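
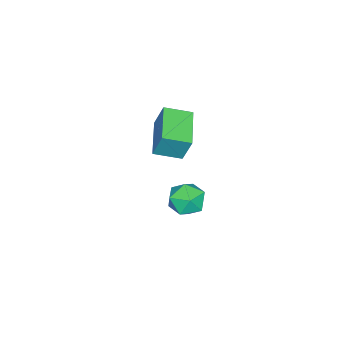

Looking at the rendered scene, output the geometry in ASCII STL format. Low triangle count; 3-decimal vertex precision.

solid 
facet normal -0.493 0.822 -0.286
outer loop
vertex -1.384 1.058 2.481
vertex -0.089 1.725 2.166
vertex -1.433 0.674 1.462
endloop
endfacet
facet normal -0.869 -0.447 0.210
outer loop
vertex -0.931 -0.165 1.754
vertex -1.384 1.058 2.481
vertex -1.433 0.674 1.462
endloop
endfacet
facet normal -0.492 0.822 -0.287
outer loop
vertex -1.433 0.674 1.462
vertex -0.089 1.725 2.166
vertex -0.138 1.34 1.148
endloop
endfacet
facet normal -0.045 -0.352 -0.935
outer loop
vertex -0.138 1.34 1.148
vertex -0.931 -0.165 1.754
vertex -1.433 0.674 1.462
endloop
endfacet
facet normal 0.046 0.353 0.935
outer loop
vertex -1.384 1.058 2.481
vertex 0.413 0.886 2.458
vertex -0.089 1.725 2.166
endloop
endfacet
facet normal -0.869 -0.447 0.211
outer loop
vertex -0.882 0.22 2.772
vertex -1.384 1.058 2.481
vertex -0.931 -0.165 1.754
endloop
endfacet
facet normal 0.046 0.352 0.935
outer loop
vertex -0.882 0.22 2.772
vertex 0.413 0.886 2.458
vertex -1.384 1.058 2.481
endloop
endfacet
facet normal 0.869 0.447 -0.211
outer loop
vertex -0.089 1.725 2.166
vertex 0.413 0.886 2.458
vertex -0.138 1.34 1.148
endloop
endfacet
facet normal -0.046 -0.352 -0.935
outer loop
vertex 0.364 0.502 1.439
vertex -0.931 -0.165 1.754
vertex -0.138 1.34 1.148
endloop
endfacet
facet normal 0.869 0.448 -0.210
outer loop
vertex -0.138 1.34 1.148
vertex 0.413 0.886 2.458
vertex 0.364 0.502 1.439
endloop
endfacet
facet normal 0.493 -0.821 0.287
outer loop
vertex 0.364 0.502 1.439
vertex -0.882 0.22 2.772
vertex -0.931 -0.165 1.754
endloop
endfacet
facet normal 0.492 -0.822 0.286
outer loop
vertex 0.413 0.886 2.458
vertex -0.882 0.22 2.772
vertex 0.364 0.502 1.439
endloop
endfacet
facet normal 0.166 0.917 0.361
outer loop
vertex -1.019 1.603 -2.299
vertex -1.486 1.46 -1.721
vertex -0.749 1.302 -1.659
endloop
endfacet
facet normal 0.737 0.676 0.007
outer loop
vertex -1.019 1.603 -2.299
vertex -0.749 1.302 -1.659
vertex -0.508 1.046 -2.33
endloop
endfacet
facet normal 0.534 0.527 -0.661
outer loop
vertex -1.019 1.603 -2.299
vertex -0.508 1.046 -2.33
vertex -1.097 1.046 -2.806
endloop
endfacet
facet normal -0.162 0.677 -0.718
outer loop
vertex -1.019 1.603 -2.299
vertex -1.097 1.046 -2.806
vertex -1.701 1.302 -2.429
endloop
endfacet
facet normal -0.388 0.917 -0.087
outer loop
vertex -1.019 1.603 -2.299
vertex -1.701 1.302 -2.429
vertex -1.486 1.46 -1.721
endloop
endfacet
facet normal 0.947 0.067 0.314
outer loop
vertex -0.508 1.046 -2.33
vertex -0.749 1.302 -1.659
vertex -0.659 0.558 -1.771
endloop
endfacet
facet normal 0.023 0.458 0.889
outer loop
vertex -0.749 1.302 -1.659
vertex -1.486 1.46 -1.721
vertex -1.263 0.814 -1.394
endloop
endfacet
facet normal -0.874 0.458 0.163
outer loop
vertex -1.486 1.46 -1.721
vertex -1.701 1.302 -2.429
vertex -1.852 0.814 -1.87
endloop
endfacet
facet normal -0.507 0.068 -0.859
outer loop
vertex -1.701 1.302 -2.429
vertex -1.097 1.046 -2.806
vertex -1.611 0.558 -2.541
endloop
endfacet
facet normal 0.619 -0.174 -0.766
outer loop
vertex -1.097 1.046 -2.806
vertex -0.508 1.046 -2.33
vertex -0.874 0.4 -2.479
endloop
endfacet
facet normal 0.162 -0.677 0.718
outer loop
vertex -1.341 0.257 -1.901
vertex -0.659 0.558 -1.771
vertex -1.263 0.814 -1.394
endloop
endfacet
facet normal -0.534 -0.527 0.661
outer loop
vertex -1.341 0.257 -1.901
vertex -1.263 0.814 -1.394
vertex -1.852 0.814 -1.87
endloop
endfacet
facet normal -0.737 -0.676 -0.007
outer loop
vertex -1.341 0.257 -1.901
vertex -1.852 0.814 -1.87
vertex -1.611 0.558 -2.541
endloop
endfacet
facet normal -0.166 -0.917 -0.361
outer loop
vertex -1.341 0.257 -1.901
vertex -1.611 0.558 -2.541
vertex -0.874 0.4 -2.479
endloop
endfacet
facet normal 0.388 -0.917 0.087
outer loop
vertex -1.341 0.257 -1.901
vertex -0.874 0.4 -2.479
vertex -0.659 0.558 -1.771
endloop
endfacet
facet normal 0.507 -0.068 0.859
outer loop
vertex -1.263 0.814 -1.394
vertex -0.659 0.558 -1.771
vertex -0.749 1.302 -1.659
endloop
endfacet
facet normal -0.619 0.174 0.766
outer loop
vertex -1.852 0.814 -1.87
vertex -1.263 0.814 -1.394
vertex -1.486 1.46 -1.721
endloop
endfacet
facet normal -0.947 -0.067 -0.314
outer loop
vertex -1.611 0.558 -2.541
vertex -1.852 0.814 -1.87
vertex -1.701 1.302 -2.429
endloop
endfacet
facet normal -0.023 -0.458 -0.889
outer loop
vertex -0.874 0.4 -2.479
vertex -1.611 0.558 -2.541
vertex -1.097 1.046 -2.806
endloop
endfacet
facet normal 0.874 -0.458 -0.163
outer loop
vertex -0.659 0.558 -1.771
vertex -0.874 0.4 -2.479
vertex -0.508 1.046 -2.33
endloop
endfacet

endsolid


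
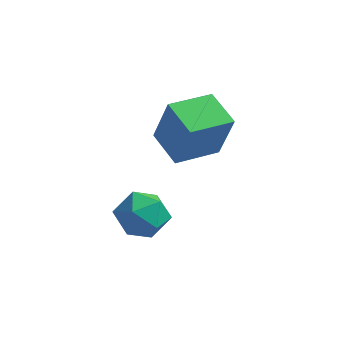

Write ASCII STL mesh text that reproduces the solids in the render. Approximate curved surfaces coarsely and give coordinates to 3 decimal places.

solid 
facet normal -0.594 -0.798 0.106
outer loop
vertex 3.928 -0.15 3.502
vertex 2.98 0.606 3.879
vertex 3.422 0.014 1.898
endloop
endfacet
facet normal 0.747 -0.595 -0.296
outer loop
vertex 4.3 1.194 1.741
vertex 3.928 -0.15 3.502
vertex 3.422 0.014 1.898
endloop
endfacet
facet normal -0.593 -0.798 0.106
outer loop
vertex 3.422 0.014 1.898
vertex 2.98 0.606 3.879
vertex 2.473 0.77 2.275
endloop
endfacet
facet normal -0.300 0.097 -0.949
outer loop
vertex 2.473 0.77 2.275
vertex 4.3 1.194 1.741
vertex 3.422 0.014 1.898
endloop
endfacet
facet normal 0.300 -0.097 0.949
outer loop
vertex 3.928 -0.15 3.502
vertex 3.858 1.786 3.722
vertex 2.98 0.606 3.879
endloop
endfacet
facet normal 0.746 -0.596 -0.297
outer loop
vertex 4.807 1.03 3.345
vertex 3.928 -0.15 3.502
vertex 4.3 1.194 1.741
endloop
endfacet
facet normal 0.300 -0.097 0.949
outer loop
vertex 4.807 1.03 3.345
vertex 3.858 1.786 3.722
vertex 3.928 -0.15 3.502
endloop
endfacet
facet normal -0.747 0.595 0.297
outer loop
vertex 2.98 0.606 3.879
vertex 3.858 1.786 3.722
vertex 2.473 0.77 2.275
endloop
endfacet
facet normal -0.300 0.097 -0.949
outer loop
vertex 3.352 1.95 2.118
vertex 4.3 1.194 1.741
vertex 2.473 0.77 2.275
endloop
endfacet
facet normal -0.747 0.596 0.296
outer loop
vertex 2.473 0.77 2.275
vertex 3.858 1.786 3.722
vertex 3.352 1.95 2.118
endloop
endfacet
facet normal 0.594 0.798 -0.106
outer loop
vertex 3.352 1.95 2.118
vertex 4.807 1.03 3.345
vertex 4.3 1.194 1.741
endloop
endfacet
facet normal 0.594 0.798 -0.106
outer loop
vertex 3.858 1.786 3.722
vertex 4.807 1.03 3.345
vertex 3.352 1.95 2.118
endloop
endfacet
facet normal -0.885 0.215 0.413
outer loop
vertex 2.015 -0.081 -0.159
vertex 1.899 -0.944 0.041
vertex 2.303 -0.4 0.624
endloop
endfacet
facet normal -0.436 0.766 0.472
outer loop
vertex 2.015 -0.081 -0.159
vertex 2.303 -0.4 0.624
vertex 2.809 0.173 0.162
endloop
endfacet
facet normal -0.231 0.955 -0.184
outer loop
vertex 2.015 -0.081 -0.159
vertex 2.809 0.173 0.162
vertex 2.719 -0.016 -0.706
endloop
endfacet
facet normal -0.553 0.521 -0.650
outer loop
vertex 2.015 -0.081 -0.159
vertex 2.719 -0.016 -0.706
vertex 2.156 -0.707 -0.781
endloop
endfacet
facet normal -0.958 0.064 -0.281
outer loop
vertex 2.015 -0.081 -0.159
vertex 2.156 -0.707 -0.781
vertex 1.899 -0.944 0.041
endloop
endfacet
facet normal 0.141 0.543 0.828
outer loop
vertex 2.809 0.173 0.162
vertex 2.303 -0.4 0.624
vertex 3.184 -0.533 0.561
endloop
endfacet
facet normal -0.586 -0.349 0.731
outer loop
vertex 2.303 -0.4 0.624
vertex 1.899 -0.944 0.041
vertex 2.621 -1.224 0.486
endloop
endfacet
facet normal -0.703 -0.594 -0.391
outer loop
vertex 1.899 -0.944 0.041
vertex 2.156 -0.707 -0.781
vertex 2.531 -1.413 -0.382
endloop
endfacet
facet normal -0.048 0.147 -0.988
outer loop
vertex 2.156 -0.707 -0.781
vertex 2.719 -0.016 -0.706
vertex 3.037 -0.84 -0.844
endloop
endfacet
facet normal 0.474 0.849 -0.234
outer loop
vertex 2.719 -0.016 -0.706
vertex 2.809 0.173 0.162
vertex 3.441 -0.296 -0.261
endloop
endfacet
facet normal 0.553 -0.521 0.650
outer loop
vertex 3.325 -1.159 -0.061
vertex 3.184 -0.533 0.561
vertex 2.621 -1.224 0.486
endloop
endfacet
facet normal 0.231 -0.955 0.184
outer loop
vertex 3.325 -1.159 -0.061
vertex 2.621 -1.224 0.486
vertex 2.531 -1.413 -0.382
endloop
endfacet
facet normal 0.436 -0.766 -0.472
outer loop
vertex 3.325 -1.159 -0.061
vertex 2.531 -1.413 -0.382
vertex 3.037 -0.84 -0.844
endloop
endfacet
facet normal 0.885 -0.215 -0.413
outer loop
vertex 3.325 -1.159 -0.061
vertex 3.037 -0.84 -0.844
vertex 3.441 -0.296 -0.261
endloop
endfacet
facet normal 0.958 -0.064 0.281
outer loop
vertex 3.325 -1.159 -0.061
vertex 3.441 -0.296 -0.261
vertex 3.184 -0.533 0.561
endloop
endfacet
facet normal 0.048 -0.147 0.988
outer loop
vertex 2.621 -1.224 0.486
vertex 3.184 -0.533 0.561
vertex 2.303 -0.4 0.624
endloop
endfacet
facet normal -0.474 -0.849 0.234
outer loop
vertex 2.531 -1.413 -0.382
vertex 2.621 -1.224 0.486
vertex 1.899 -0.944 0.041
endloop
endfacet
facet normal -0.141 -0.543 -0.828
outer loop
vertex 3.037 -0.84 -0.844
vertex 2.531 -1.413 -0.382
vertex 2.156 -0.707 -0.781
endloop
endfacet
facet normal 0.586 0.349 -0.731
outer loop
vertex 3.441 -0.296 -0.261
vertex 3.037 -0.84 -0.844
vertex 2.719 -0.016 -0.706
endloop
endfacet
facet normal 0.703 0.594 0.391
outer loop
vertex 3.184 -0.533 0.561
vertex 3.441 -0.296 -0.261
vertex 2.809 0.173 0.162
endloop
endfacet

endsolid


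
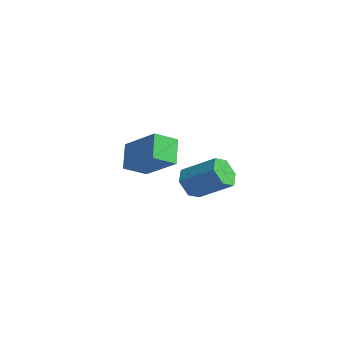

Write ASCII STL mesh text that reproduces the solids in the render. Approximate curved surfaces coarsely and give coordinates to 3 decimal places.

solid 
facet normal -0.561 0.511 0.651
outer loop
vertex -3.64 0.232 -0.588
vertex -1.971 0.5 0.641
vertex -3.378 1.261 -1.169
endloop
endfacet
facet normal -0.799 -0.128 -0.588
outer loop
vertex -2.609 0.56 -2.061
vertex -3.64 0.232 -0.588
vertex -3.378 1.261 -1.169
endloop
endfacet
facet normal -0.561 0.511 0.651
outer loop
vertex -3.378 1.261 -1.169
vertex -1.971 0.5 0.641
vertex -1.708 1.528 0.06
endloop
endfacet
facet normal 0.218 0.850 -0.480
outer loop
vertex -1.708 1.528 0.06
vertex -2.609 0.56 -2.061
vertex -3.378 1.261 -1.169
endloop
endfacet
facet normal -0.217 -0.850 0.480
outer loop
vertex -3.64 0.232 -0.588
vertex -1.202 -0.201 -0.251
vertex -1.971 0.5 0.641
endloop
endfacet
facet normal -0.799 -0.128 -0.588
outer loop
vertex -2.872 -0.468 -1.48
vertex -3.64 0.232 -0.588
vertex -2.609 0.56 -2.061
endloop
endfacet
facet normal -0.217 -0.850 0.480
outer loop
vertex -2.872 -0.468 -1.48
vertex -1.202 -0.201 -0.251
vertex -3.64 0.232 -0.588
endloop
endfacet
facet normal 0.799 0.128 0.588
outer loop
vertex -1.971 0.5 0.641
vertex -1.202 -0.201 -0.251
vertex -1.708 1.528 0.06
endloop
endfacet
facet normal 0.217 0.850 -0.480
outer loop
vertex -0.94 0.828 -0.832
vertex -2.609 0.56 -2.061
vertex -1.708 1.528 0.06
endloop
endfacet
facet normal 0.799 0.128 0.587
outer loop
vertex -1.708 1.528 0.06
vertex -1.202 -0.201 -0.251
vertex -0.94 0.828 -0.832
endloop
endfacet
facet normal 0.561 -0.511 -0.651
outer loop
vertex -0.94 0.828 -0.832
vertex -2.872 -0.468 -1.48
vertex -2.609 0.56 -2.061
endloop
endfacet
facet normal 0.561 -0.511 -0.651
outer loop
vertex -1.202 -0.201 -0.251
vertex -2.872 -0.468 -1.48
vertex -0.94 0.828 -0.832
endloop
endfacet
facet normal -0.714 -0.441 -0.543
outer loop
vertex 1.968 -0.932 -0.81
vertex 1.45 -0.407 -0.555
vertex 1.858 -0.268 -1.204
endloop
endfacet
facet normal 0.686 -0.284 -0.670
outer loop
vertex 1.968 -0.932 -0.81
vertex 1.858 -0.268 -1.204
vertex 3.189 -0.177 0.12
endloop
endfacet
facet normal 0.686 -0.285 -0.670
outer loop
vertex 3.189 -0.177 0.12
vertex 1.858 -0.268 -1.204
vertex 3.079 0.487 -0.275
endloop
endfacet
facet normal 0.713 0.442 0.544
outer loop
vertex 3.189 -0.177 0.12
vertex 3.079 0.487 -0.275
vertex 2.67 0.347 0.375
endloop
endfacet
facet normal -0.714 -0.441 -0.543
outer loop
vertex 1.858 -0.268 -1.204
vertex 1.45 -0.407 -0.555
vertex 1.34 0.256 -0.949
endloop
endfacet
facet normal 0.221 0.594 -0.773
outer loop
vertex 1.858 -0.268 -1.204
vertex 1.34 0.256 -0.949
vertex 3.079 0.487 -0.275
endloop
endfacet
facet normal 0.221 0.595 -0.773
outer loop
vertex 3.079 0.487 -0.275
vertex 1.34 0.256 -0.949
vertex 2.56 1.011 -0.02
endloop
endfacet
facet normal 0.713 0.442 0.544
outer loop
vertex 3.079 0.487 -0.275
vertex 2.56 1.011 -0.02
vertex 2.67 0.347 0.375
endloop
endfacet
facet normal -0.713 -0.442 -0.544
outer loop
vertex 1.34 0.256 -0.949
vertex 1.45 -0.407 -0.555
vertex 0.931 0.117 -0.3
endloop
endfacet
facet normal -0.465 0.879 -0.104
outer loop
vertex 1.34 0.256 -0.949
vertex 0.931 0.117 -0.3
vertex 2.56 1.011 -0.02
endloop
endfacet
facet normal -0.465 0.879 -0.104
outer loop
vertex 2.56 1.011 -0.02
vertex 0.931 0.117 -0.3
vertex 2.152 0.872 0.63
endloop
endfacet
facet normal 0.715 0.441 0.543
outer loop
vertex 2.56 1.011 -0.02
vertex 2.152 0.872 0.63
vertex 2.67 0.347 0.375
endloop
endfacet
facet normal -0.713 -0.442 -0.544
outer loop
vertex 0.931 0.117 -0.3
vertex 1.45 -0.407 -0.555
vertex 1.041 -0.547 0.095
endloop
endfacet
facet normal -0.686 0.285 0.670
outer loop
vertex 0.931 0.117 -0.3
vertex 1.041 -0.547 0.095
vertex 2.152 0.872 0.63
endloop
endfacet
facet normal -0.686 0.284 0.670
outer loop
vertex 2.152 0.872 0.63
vertex 1.041 -0.547 0.095
vertex 2.262 0.208 1.024
endloop
endfacet
facet normal 0.714 0.441 0.543
outer loop
vertex 2.152 0.872 0.63
vertex 2.262 0.208 1.024
vertex 2.67 0.347 0.375
endloop
endfacet
facet normal -0.713 -0.442 -0.544
outer loop
vertex 1.041 -0.547 0.095
vertex 1.45 -0.407 -0.555
vertex 1.56 -1.071 -0.16
endloop
endfacet
facet normal -0.221 -0.595 0.773
outer loop
vertex 1.041 -0.547 0.095
vertex 1.56 -1.071 -0.16
vertex 2.262 0.208 1.024
endloop
endfacet
facet normal -0.221 -0.595 0.773
outer loop
vertex 2.262 0.208 1.024
vertex 1.56 -1.071 -0.16
vertex 2.78 -0.316 0.769
endloop
endfacet
facet normal 0.714 0.441 0.543
outer loop
vertex 2.262 0.208 1.024
vertex 2.78 -0.316 0.769
vertex 2.67 0.347 0.375
endloop
endfacet
facet normal -0.715 -0.441 -0.543
outer loop
vertex 1.56 -1.071 -0.16
vertex 1.45 -0.407 -0.555
vertex 1.968 -0.932 -0.81
endloop
endfacet
facet normal 0.465 -0.879 0.104
outer loop
vertex 1.56 -1.071 -0.16
vertex 1.968 -0.932 -0.81
vertex 2.78 -0.316 0.769
endloop
endfacet
facet normal 0.464 -0.879 0.104
outer loop
vertex 2.78 -0.316 0.769
vertex 1.968 -0.932 -0.81
vertex 3.189 -0.177 0.12
endloop
endfacet
facet normal 0.713 0.442 0.544
outer loop
vertex 2.78 -0.316 0.769
vertex 3.189 -0.177 0.12
vertex 2.67 0.347 0.375
endloop
endfacet

endsolid


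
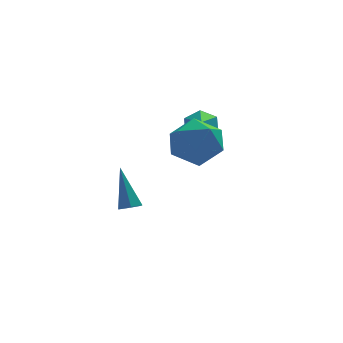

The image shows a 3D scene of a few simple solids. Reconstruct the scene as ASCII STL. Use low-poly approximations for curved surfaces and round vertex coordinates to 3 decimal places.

solid 
facet normal 0.132 0.881 -0.454
outer loop
vertex 3.219 1.627 0.477
vertex 2.539 1.529 0.088
vertex 2.544 1.89 0.791
endloop
endfacet
facet normal 0.429 0.024 0.903
outer loop
vertex 3.219 1.627 0.477
vertex 2.544 1.89 0.791
vertex 2.281 -0.189 0.972
endloop
endfacet
facet normal 0.132 0.881 -0.454
outer loop
vertex 2.544 1.89 0.791
vertex 2.539 1.529 0.088
vertex 1.863 1.792 0.402
endloop
endfacet
facet normal -0.506 0.138 0.851
outer loop
vertex 2.544 1.89 0.791
vertex 1.863 1.792 0.402
vertex 2.281 -0.189 0.972
endloop
endfacet
facet normal 0.132 0.881 -0.454
outer loop
vertex 1.863 1.792 0.402
vertex 2.539 1.529 0.088
vertex 1.858 1.431 -0.301
endloop
endfacet
facet normal -0.979 -0.178 0.098
outer loop
vertex 1.863 1.792 0.402
vertex 1.858 1.431 -0.301
vertex 2.281 -0.189 0.972
endloop
endfacet
facet normal 0.132 0.882 -0.453
outer loop
vertex 1.858 1.431 -0.301
vertex 2.539 1.529 0.088
vertex 2.534 1.169 -0.615
endloop
endfacet
facet normal -0.516 -0.609 -0.603
outer loop
vertex 1.858 1.431 -0.301
vertex 2.534 1.169 -0.615
vertex 2.281 -0.189 0.972
endloop
endfacet
facet normal 0.132 0.882 -0.453
outer loop
vertex 2.534 1.169 -0.615
vertex 2.539 1.529 0.088
vertex 3.215 1.267 -0.226
endloop
endfacet
facet normal 0.419 -0.722 -0.551
outer loop
vertex 2.534 1.169 -0.615
vertex 3.215 1.267 -0.226
vertex 2.281 -0.189 0.972
endloop
endfacet
facet normal 0.132 0.882 -0.452
outer loop
vertex 3.215 1.267 -0.226
vertex 2.539 1.529 0.088
vertex 3.219 1.627 0.477
endloop
endfacet
facet normal 0.891 -0.405 0.202
outer loop
vertex 3.215 1.267 -0.226
vertex 3.219 1.627 0.477
vertex 2.281 -0.189 0.972
endloop
endfacet
facet normal 0.137 -0.483 -0.865
outer loop
vertex -0.09 0.642 -4.076
vertex -0.593 0.381 -4.01
vertex -0.564 0.88 -4.284
endloop
endfacet
facet normal 0.493 0.858 -0.142
outer loop
vertex -0.09 0.642 -4.076
vertex -0.564 0.88 -4.284
vertex -0.887 1.419 -2.15
endloop
endfacet
facet normal 0.137 -0.483 -0.865
outer loop
vertex -0.564 0.88 -4.284
vertex -0.593 0.381 -4.01
vertex -1.067 0.619 -4.218
endloop
endfacet
facet normal -0.471 0.836 -0.282
outer loop
vertex -0.564 0.88 -4.284
vertex -1.067 0.619 -4.218
vertex -0.887 1.419 -2.15
endloop
endfacet
facet normal 0.137 -0.483 -0.865
outer loop
vertex -1.067 0.619 -4.218
vertex -0.593 0.381 -4.01
vertex -1.095 0.12 -3.944
endloop
endfacet
facet normal -0.995 0.085 0.054
outer loop
vertex -1.067 0.619 -4.218
vertex -1.095 0.12 -3.944
vertex -0.887 1.419 -2.15
endloop
endfacet
facet normal 0.137 -0.483 -0.865
outer loop
vertex -1.095 0.12 -3.944
vertex -0.593 0.381 -4.01
vertex -0.621 -0.118 -3.736
endloop
endfacet
facet normal -0.555 -0.642 0.529
outer loop
vertex -1.095 0.12 -3.944
vertex -0.621 -0.118 -3.736
vertex -0.887 1.419 -2.15
endloop
endfacet
facet normal 0.137 -0.483 -0.865
outer loop
vertex -0.621 -0.118 -3.736
vertex -0.593 0.381 -4.01
vertex -0.118 0.143 -3.802
endloop
endfacet
facet normal 0.409 -0.620 0.669
outer loop
vertex -0.621 -0.118 -3.736
vertex -0.118 0.143 -3.802
vertex -0.887 1.419 -2.15
endloop
endfacet
facet normal 0.137 -0.483 -0.865
outer loop
vertex -0.118 0.143 -3.802
vertex -0.593 0.381 -4.01
vertex -0.09 0.642 -4.076
endloop
endfacet
facet normal 0.934 0.131 0.334
outer loop
vertex -0.118 0.143 -3.802
vertex -0.09 0.642 -4.076
vertex -0.887 1.419 -2.15
endloop
endfacet
facet normal -0.417 0.868 -0.271
outer loop
vertex 1.115 -3.062 0.462
vertex 0.608 -2.951 1.6
vertex 1.743 -2.476 1.372
endloop
endfacet
facet normal 0.194 0.758 -0.622
outer loop
vertex 1.115 -3.062 0.462
vertex 1.743 -2.476 1.372
vertex 2.342 -3.26 0.603
endloop
endfacet
facet normal 0.136 0.145 -0.980
outer loop
vertex 1.115 -3.062 0.462
vertex 2.342 -3.26 0.603
vertex 1.578 -4.219 0.355
endloop
endfacet
facet normal -0.512 -0.126 -0.850
outer loop
vertex 1.115 -3.062 0.462
vertex 1.578 -4.219 0.355
vertex 0.506 -4.028 0.972
endloop
endfacet
facet normal -0.853 0.321 -0.411
outer loop
vertex 1.115 -3.062 0.462
vertex 0.506 -4.028 0.972
vertex 0.608 -2.951 1.6
endloop
endfacet
facet normal 0.715 0.684 -0.140
outer loop
vertex 2.342 -3.26 0.603
vertex 1.743 -2.476 1.372
vertex 2.594 -3.272 1.828
endloop
endfacet
facet normal -0.274 0.861 0.429
outer loop
vertex 1.743 -2.476 1.372
vertex 0.608 -2.951 1.6
vertex 1.522 -3.081 2.445
endloop
endfacet
facet normal -0.979 -0.025 0.201
outer loop
vertex 0.608 -2.951 1.6
vertex 0.506 -4.028 0.972
vertex 0.758 -4.04 2.197
endloop
endfacet
facet normal -0.426 -0.748 -0.509
outer loop
vertex 0.506 -4.028 0.972
vertex 1.578 -4.219 0.355
vertex 1.357 -4.824 1.428
endloop
endfacet
facet normal 0.622 -0.309 -0.720
outer loop
vertex 1.578 -4.219 0.355
vertex 2.342 -3.26 0.603
vertex 2.492 -4.349 1.2
endloop
endfacet
facet normal 0.512 0.126 0.850
outer loop
vertex 1.985 -4.238 2.338
vertex 2.594 -3.272 1.828
vertex 1.522 -3.081 2.445
endloop
endfacet
facet normal -0.136 -0.145 0.980
outer loop
vertex 1.985 -4.238 2.338
vertex 1.522 -3.081 2.445
vertex 0.758 -4.04 2.197
endloop
endfacet
facet normal -0.194 -0.758 0.622
outer loop
vertex 1.985 -4.238 2.338
vertex 0.758 -4.04 2.197
vertex 1.357 -4.824 1.428
endloop
endfacet
facet normal 0.417 -0.868 0.271
outer loop
vertex 1.985 -4.238 2.338
vertex 1.357 -4.824 1.428
vertex 2.492 -4.349 1.2
endloop
endfacet
facet normal 0.853 -0.321 0.411
outer loop
vertex 1.985 -4.238 2.338
vertex 2.492 -4.349 1.2
vertex 2.594 -3.272 1.828
endloop
endfacet
facet normal 0.426 0.748 0.509
outer loop
vertex 1.522 -3.081 2.445
vertex 2.594 -3.272 1.828
vertex 1.743 -2.476 1.372
endloop
endfacet
facet normal -0.622 0.309 0.720
outer loop
vertex 0.758 -4.04 2.197
vertex 1.522 -3.081 2.445
vertex 0.608 -2.951 1.6
endloop
endfacet
facet normal -0.715 -0.684 0.140
outer loop
vertex 1.357 -4.824 1.428
vertex 0.758 -4.04 2.197
vertex 0.506 -4.028 0.972
endloop
endfacet
facet normal 0.274 -0.861 -0.429
outer loop
vertex 2.492 -4.349 1.2
vertex 1.357 -4.824 1.428
vertex 1.578 -4.219 0.355
endloop
endfacet
facet normal 0.979 0.025 -0.201
outer loop
vertex 2.594 -3.272 1.828
vertex 2.492 -4.349 1.2
vertex 2.342 -3.26 0.603
endloop
endfacet

endsolid


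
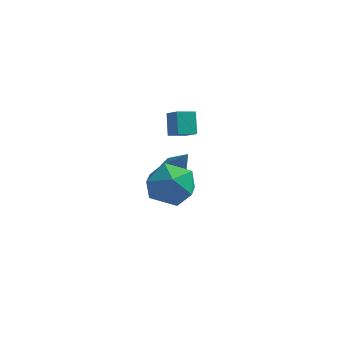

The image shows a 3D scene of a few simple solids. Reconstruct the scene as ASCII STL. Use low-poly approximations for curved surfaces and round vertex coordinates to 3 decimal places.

solid 
facet normal -0.771 -0.584 0.254
outer loop
vertex -0.443 1.734 1.17
vertex -1.05 2.287 0.599
vertex -0.208 1.009 0.217
endloop
endfacet
facet normal 0.607 -0.553 0.571
outer loop
vertex 0.51 1.553 -0.019
vertex -0.443 1.734 1.17
vertex -0.208 1.009 0.217
endloop
endfacet
facet normal -0.772 -0.584 0.252
outer loop
vertex -0.208 1.009 0.217
vertex -1.05 2.287 0.599
vertex -0.814 1.563 -0.354
endloop
endfacet
facet normal 0.193 -0.594 -0.781
outer loop
vertex -0.814 1.563 -0.354
vertex 0.51 1.553 -0.019
vertex -0.208 1.009 0.217
endloop
endfacet
facet normal -0.193 0.594 0.781
outer loop
vertex -0.443 1.734 1.17
vertex -0.332 2.831 0.363
vertex -1.05 2.287 0.599
endloop
endfacet
facet normal 0.607 -0.553 0.571
outer loop
vertex 0.274 2.277 0.934
vertex -0.443 1.734 1.17
vertex 0.51 1.553 -0.019
endloop
endfacet
facet normal -0.193 0.594 0.781
outer loop
vertex 0.274 2.277 0.934
vertex -0.332 2.831 0.363
vertex -0.443 1.734 1.17
endloop
endfacet
facet normal -0.607 0.553 -0.571
outer loop
vertex -1.05 2.287 0.599
vertex -0.332 2.831 0.363
vertex -0.814 1.563 -0.354
endloop
endfacet
facet normal 0.193 -0.594 -0.781
outer loop
vertex -0.097 2.106 -0.59
vertex 0.51 1.553 -0.019
vertex -0.814 1.563 -0.354
endloop
endfacet
facet normal -0.607 0.553 -0.571
outer loop
vertex -0.814 1.563 -0.354
vertex -0.332 2.831 0.363
vertex -0.097 2.106 -0.59
endloop
endfacet
facet normal 0.771 0.585 -0.253
outer loop
vertex -0.097 2.106 -0.59
vertex 0.274 2.277 0.934
vertex 0.51 1.553 -0.019
endloop
endfacet
facet normal 0.772 0.583 -0.253
outer loop
vertex -0.332 2.831 0.363
vertex 0.274 2.277 0.934
vertex -0.097 2.106 -0.59
endloop
endfacet
facet normal -0.489 0.713 0.502
outer loop
vertex 0.264 -0.948 -0.593
vertex -0.812 -1.56 -0.773
vertex -0.119 -1.799 0.241
endloop
endfacet
facet normal 0.180 0.646 0.742
outer loop
vertex 0.264 -0.948 -0.593
vertex -0.119 -1.799 0.241
vertex 1.086 -1.75 -0.094
endloop
endfacet
facet normal 0.623 0.758 0.193
outer loop
vertex 0.264 -0.948 -0.593
vertex 1.086 -1.75 -0.094
vertex 1.136 -1.481 -1.315
endloop
endfacet
facet normal 0.228 0.894 -0.385
outer loop
vertex 0.264 -0.948 -0.593
vertex 1.136 -1.481 -1.315
vertex -0.037 -1.363 -1.734
endloop
endfacet
facet normal -0.460 0.866 -0.194
outer loop
vertex 0.264 -0.948 -0.593
vertex -0.037 -1.363 -1.734
vertex -0.812 -1.56 -0.773
endloop
endfacet
facet normal 0.269 -0.027 0.963
outer loop
vertex 1.086 -1.75 -0.094
vertex -0.119 -1.799 0.241
vertex 0.517 -2.857 0.034
endloop
endfacet
facet normal -0.814 0.082 0.575
outer loop
vertex -0.119 -1.799 0.241
vertex -0.812 -1.56 -0.773
vertex -0.656 -2.739 -0.385
endloop
endfacet
facet normal -0.767 0.330 -0.551
outer loop
vertex -0.812 -1.56 -0.773
vertex -0.037 -1.363 -1.734
vertex -0.606 -2.47 -1.606
endloop
endfacet
facet normal 0.345 0.376 -0.860
outer loop
vertex -0.037 -1.363 -1.734
vertex 1.136 -1.481 -1.315
vertex 0.599 -2.421 -1.941
endloop
endfacet
facet normal 0.985 0.155 0.074
outer loop
vertex 1.136 -1.481 -1.315
vertex 1.086 -1.75 -0.094
vertex 1.292 -2.66 -0.927
endloop
endfacet
facet normal -0.228 -0.894 0.385
outer loop
vertex 0.216 -3.272 -1.107
vertex 0.517 -2.857 0.034
vertex -0.656 -2.739 -0.385
endloop
endfacet
facet normal -0.623 -0.758 -0.193
outer loop
vertex 0.216 -3.272 -1.107
vertex -0.656 -2.739 -0.385
vertex -0.606 -2.47 -1.606
endloop
endfacet
facet normal -0.180 -0.646 -0.742
outer loop
vertex 0.216 -3.272 -1.107
vertex -0.606 -2.47 -1.606
vertex 0.599 -2.421 -1.941
endloop
endfacet
facet normal 0.489 -0.713 -0.502
outer loop
vertex 0.216 -3.272 -1.107
vertex 0.599 -2.421 -1.941
vertex 1.292 -2.66 -0.927
endloop
endfacet
facet normal 0.460 -0.866 0.194
outer loop
vertex 0.216 -3.272 -1.107
vertex 1.292 -2.66 -0.927
vertex 0.517 -2.857 0.034
endloop
endfacet
facet normal -0.345 -0.376 0.860
outer loop
vertex -0.656 -2.739 -0.385
vertex 0.517 -2.857 0.034
vertex -0.119 -1.799 0.241
endloop
endfacet
facet normal -0.985 -0.155 -0.074
outer loop
vertex -0.606 -2.47 -1.606
vertex -0.656 -2.739 -0.385
vertex -0.812 -1.56 -0.773
endloop
endfacet
facet normal -0.269 0.027 -0.963
outer loop
vertex 0.599 -2.421 -1.941
vertex -0.606 -2.47 -1.606
vertex -0.037 -1.363 -1.734
endloop
endfacet
facet normal 0.814 -0.082 -0.575
outer loop
vertex 1.292 -2.66 -0.927
vertex 0.599 -2.421 -1.941
vertex 1.136 -1.481 -1.315
endloop
endfacet
facet normal 0.767 -0.330 0.551
outer loop
vertex 0.517 -2.857 0.034
vertex 1.292 -2.66 -0.927
vertex 1.086 -1.75 -0.094
endloop
endfacet
facet normal -0.453 0.343 -0.823
outer loop
vertex -0.482 3.68 -4.077
vertex -1.036 3.476 -3.857
vertex -0.84 4.059 -3.722
endloop
endfacet
facet normal 0.788 0.594 0.160
outer loop
vertex -0.482 3.68 -4.077
vertex -0.84 4.059 -3.722
vertex -0.204 2.844 -2.343
endloop
endfacet
facet normal -0.452 0.343 -0.824
outer loop
vertex -0.84 4.059 -3.722
vertex -1.036 3.476 -3.857
vertex -1.394 3.855 -3.503
endloop
endfacet
facet normal -0.013 0.747 0.664
outer loop
vertex -0.84 4.059 -3.722
vertex -1.394 3.855 -3.503
vertex -0.204 2.844 -2.343
endloop
endfacet
facet normal -0.452 0.343 -0.824
outer loop
vertex -1.394 3.855 -3.503
vertex -1.036 3.476 -3.857
vertex -1.59 3.272 -3.638
endloop
endfacet
facet normal -0.673 0.055 0.738
outer loop
vertex -1.394 3.855 -3.503
vertex -1.59 3.272 -3.638
vertex -0.204 2.844 -2.343
endloop
endfacet
facet normal -0.452 0.343 -0.823
outer loop
vertex -1.59 3.272 -3.638
vertex -1.036 3.476 -3.857
vertex -1.233 2.893 -3.992
endloop
endfacet
facet normal -0.532 -0.789 0.308
outer loop
vertex -1.59 3.272 -3.638
vertex -1.233 2.893 -3.992
vertex -0.204 2.844 -2.343
endloop
endfacet
facet normal -0.453 0.344 -0.823
outer loop
vertex -1.233 2.893 -3.992
vertex -1.036 3.476 -3.857
vertex -0.679 3.097 -4.212
endloop
endfacet
facet normal 0.269 -0.943 -0.196
outer loop
vertex -1.233 2.893 -3.992
vertex -0.679 3.097 -4.212
vertex -0.204 2.844 -2.343
endloop
endfacet
facet normal -0.453 0.344 -0.823
outer loop
vertex -0.679 3.097 -4.212
vertex -1.036 3.476 -3.857
vertex -0.482 3.68 -4.077
endloop
endfacet
facet normal 0.929 -0.251 -0.270
outer loop
vertex -0.679 3.097 -4.212
vertex -0.482 3.68 -4.077
vertex -0.204 2.844 -2.343
endloop
endfacet

endsolid


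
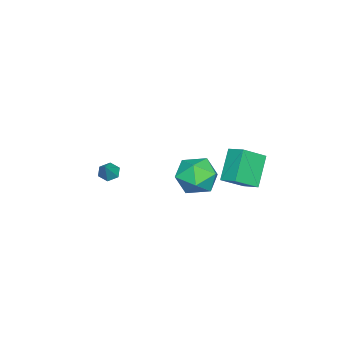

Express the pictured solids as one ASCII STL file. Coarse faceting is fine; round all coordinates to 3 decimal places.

solid 
facet normal -0.644 -0.120 -0.756
outer loop
vertex 2.413 -3.442 -2.147
vertex 2.003 -3.549 -1.781
vertex 2.1 -3.023 -1.947
endloop
endfacet
facet normal 0.733 0.647 -0.210
outer loop
vertex 2.413 -3.442 -2.147
vertex 2.1 -3.023 -1.947
vertex 2.737 -3.411 -0.919
endloop
endfacet
facet normal -0.644 -0.120 -0.756
outer loop
vertex 2.1 -3.023 -1.947
vertex 2.003 -3.549 -1.781
vertex 1.69 -3.129 -1.581
endloop
endfacet
facet normal 0.048 0.944 0.327
outer loop
vertex 2.1 -3.023 -1.947
vertex 1.69 -3.129 -1.581
vertex 2.737 -3.411 -0.919
endloop
endfacet
facet normal -0.645 -0.121 -0.755
outer loop
vertex 1.69 -3.129 -1.581
vertex 2.003 -3.549 -1.781
vertex 1.593 -3.655 -1.414
endloop
endfacet
facet normal -0.434 0.344 0.833
outer loop
vertex 1.69 -3.129 -1.581
vertex 1.593 -3.655 -1.414
vertex 2.737 -3.411 -0.919
endloop
endfacet
facet normal -0.645 -0.121 -0.755
outer loop
vertex 1.593 -3.655 -1.414
vertex 2.003 -3.549 -1.781
vertex 1.906 -4.075 -1.614
endloop
endfacet
facet normal -0.229 -0.552 0.802
outer loop
vertex 1.593 -3.655 -1.414
vertex 1.906 -4.075 -1.614
vertex 2.737 -3.411 -0.919
endloop
endfacet
facet normal -0.643 -0.121 -0.756
outer loop
vertex 1.906 -4.075 -1.614
vertex 2.003 -3.549 -1.781
vertex 2.316 -3.968 -1.98
endloop
endfacet
facet normal 0.457 -0.849 0.264
outer loop
vertex 1.906 -4.075 -1.614
vertex 2.316 -3.968 -1.98
vertex 2.737 -3.411 -0.919
endloop
endfacet
facet normal -0.643 -0.121 -0.756
outer loop
vertex 2.316 -3.968 -1.98
vertex 2.003 -3.549 -1.781
vertex 2.413 -3.442 -2.147
endloop
endfacet
facet normal 0.938 -0.250 -0.241
outer loop
vertex 2.316 -3.968 -1.98
vertex 2.413 -3.442 -2.147
vertex 2.737 -3.411 -0.919
endloop
endfacet
facet normal -0.673 -0.040 0.739
outer loop
vertex 1.131 2.817 0.825
vertex 0.167 3.607 -0.01
vertex 0.762 1.959 0.442
endloop
endfacet
facet normal 0.643 -0.525 0.557
outer loop
vertex 1.993 2.033 -0.91
vertex 1.131 2.817 0.825
vertex 0.762 1.959 0.442
endloop
endfacet
facet normal -0.673 -0.040 0.739
outer loop
vertex 0.762 1.959 0.442
vertex 0.167 3.607 -0.01
vertex -0.203 2.749 -0.394
endloop
endfacet
facet normal -0.366 -0.849 -0.380
outer loop
vertex -0.203 2.749 -0.394
vertex 1.993 2.033 -0.91
vertex 0.762 1.959 0.442
endloop
endfacet
facet normal 0.367 0.849 0.380
outer loop
vertex 1.131 2.817 0.825
vertex 1.398 3.681 -1.362
vertex 0.167 3.607 -0.01
endloop
endfacet
facet normal 0.642 -0.526 0.557
outer loop
vertex 2.363 2.891 -0.526
vertex 1.131 2.817 0.825
vertex 1.993 2.033 -0.91
endloop
endfacet
facet normal 0.366 0.849 0.380
outer loop
vertex 2.363 2.891 -0.526
vertex 1.398 3.681 -1.362
vertex 1.131 2.817 0.825
endloop
endfacet
facet normal -0.643 0.526 -0.557
outer loop
vertex 0.167 3.607 -0.01
vertex 1.398 3.681 -1.362
vertex -0.203 2.749 -0.394
endloop
endfacet
facet normal -0.366 -0.849 -0.381
outer loop
vertex 1.029 2.823 -1.745
vertex 1.993 2.033 -0.91
vertex -0.203 2.749 -0.394
endloop
endfacet
facet normal -0.643 0.525 -0.557
outer loop
vertex -0.203 2.749 -0.394
vertex 1.398 3.681 -1.362
vertex 1.029 2.823 -1.745
endloop
endfacet
facet normal 0.673 0.040 -0.739
outer loop
vertex 1.029 2.823 -1.745
vertex 2.363 2.891 -0.526
vertex 1.993 2.033 -0.91
endloop
endfacet
facet normal 0.673 0.040 -0.739
outer loop
vertex 1.398 3.681 -1.362
vertex 2.363 2.891 -0.526
vertex 1.029 2.823 -1.745
endloop
endfacet
facet normal -0.509 0.759 0.407
outer loop
vertex 2.148 1.959 -0.444
vertex 2.244 1.47 0.588
vertex 3.046 2.203 0.224
endloop
endfacet
facet normal -0.142 0.976 -0.166
outer loop
vertex 2.148 1.959 -0.444
vertex 3.046 2.203 0.224
vertex 3.196 2.034 -0.9
endloop
endfacet
facet normal -0.358 0.589 -0.725
outer loop
vertex 2.148 1.959 -0.444
vertex 3.196 2.034 -0.9
vertex 2.487 1.197 -1.23
endloop
endfacet
facet normal -0.857 0.132 -0.498
outer loop
vertex 2.148 1.959 -0.444
vertex 2.487 1.197 -1.23
vertex 1.899 0.848 -0.311
endloop
endfacet
facet normal -0.951 0.237 0.201
outer loop
vertex 2.148 1.959 -0.444
vertex 1.899 0.848 -0.311
vertex 2.244 1.47 0.588
endloop
endfacet
facet normal 0.548 0.835 -0.052
outer loop
vertex 3.196 2.034 -0.9
vertex 3.046 2.203 0.224
vertex 3.941 1.592 -0.149
endloop
endfacet
facet normal -0.045 0.483 0.874
outer loop
vertex 3.046 2.203 0.224
vertex 2.244 1.47 0.588
vertex 3.353 1.243 0.77
endloop
endfacet
facet normal -0.760 -0.361 0.541
outer loop
vertex 2.244 1.47 0.588
vertex 1.899 0.848 -0.311
vertex 2.644 0.406 0.44
endloop
endfacet
facet normal -0.608 -0.530 -0.591
outer loop
vertex 1.899 0.848 -0.311
vertex 2.487 1.197 -1.23
vertex 2.794 0.237 -0.684
endloop
endfacet
facet normal 0.200 0.208 -0.957
outer loop
vertex 2.487 1.197 -1.23
vertex 3.196 2.034 -0.9
vertex 3.596 0.97 -1.048
endloop
endfacet
facet normal 0.857 -0.132 0.498
outer loop
vertex 3.692 0.481 -0.016
vertex 3.941 1.592 -0.149
vertex 3.353 1.243 0.77
endloop
endfacet
facet normal 0.358 -0.589 0.725
outer loop
vertex 3.692 0.481 -0.016
vertex 3.353 1.243 0.77
vertex 2.644 0.406 0.44
endloop
endfacet
facet normal 0.142 -0.976 0.166
outer loop
vertex 3.692 0.481 -0.016
vertex 2.644 0.406 0.44
vertex 2.794 0.237 -0.684
endloop
endfacet
facet normal 0.509 -0.759 -0.407
outer loop
vertex 3.692 0.481 -0.016
vertex 2.794 0.237 -0.684
vertex 3.596 0.97 -1.048
endloop
endfacet
facet normal 0.951 -0.237 -0.201
outer loop
vertex 3.692 0.481 -0.016
vertex 3.596 0.97 -1.048
vertex 3.941 1.592 -0.149
endloop
endfacet
facet normal 0.608 0.530 0.591
outer loop
vertex 3.353 1.243 0.77
vertex 3.941 1.592 -0.149
vertex 3.046 2.203 0.224
endloop
endfacet
facet normal -0.200 -0.208 0.957
outer loop
vertex 2.644 0.406 0.44
vertex 3.353 1.243 0.77
vertex 2.244 1.47 0.588
endloop
endfacet
facet normal -0.548 -0.835 0.052
outer loop
vertex 2.794 0.237 -0.684
vertex 2.644 0.406 0.44
vertex 1.899 0.848 -0.311
endloop
endfacet
facet normal 0.045 -0.483 -0.874
outer loop
vertex 3.596 0.97 -1.048
vertex 2.794 0.237 -0.684
vertex 2.487 1.197 -1.23
endloop
endfacet
facet normal 0.760 0.361 -0.541
outer loop
vertex 3.941 1.592 -0.149
vertex 3.596 0.97 -1.048
vertex 3.196 2.034 -0.9
endloop
endfacet

endsolid


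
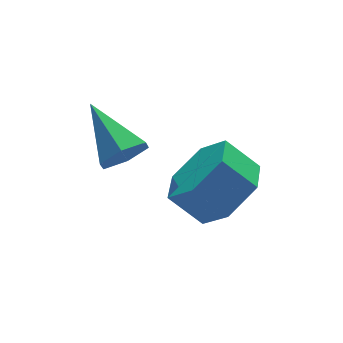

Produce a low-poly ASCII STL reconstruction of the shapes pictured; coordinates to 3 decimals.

solid 
facet normal 0.529 -0.520 -0.670
outer loop
vertex 0.756 0.988 -0.284
vertex 0.165 0.11 -0.069
vertex -0.146 0.793 -0.845
endloop
endfacet
facet normal 0.150 0.834 -0.531
outer loop
vertex 0.756 0.988 -0.284
vertex -0.146 0.793 -0.845
vertex 0.126 1.608 0.513
endloop
endfacet
facet normal 0.150 0.834 -0.531
outer loop
vertex 0.126 1.608 0.513
vertex -0.146 0.793 -0.845
vertex -0.776 1.413 -0.048
endloop
endfacet
facet normal -0.529 0.521 0.670
outer loop
vertex 0.126 1.608 0.513
vertex -0.776 1.413 -0.048
vertex -0.465 0.73 0.729
endloop
endfacet
facet normal 0.529 -0.520 -0.670
outer loop
vertex -0.146 0.793 -0.845
vertex 0.165 0.11 -0.069
vertex -0.737 -0.085 -0.63
endloop
endfacet
facet normal -0.648 0.261 -0.715
outer loop
vertex -0.146 0.793 -0.845
vertex -0.737 -0.085 -0.63
vertex -0.776 1.413 -0.048
endloop
endfacet
facet normal -0.649 0.261 -0.715
outer loop
vertex -0.776 1.413 -0.048
vertex -0.737 -0.085 -0.63
vertex -1.367 0.535 0.168
endloop
endfacet
facet normal -0.529 0.521 0.670
outer loop
vertex -0.776 1.413 -0.048
vertex -1.367 0.535 0.168
vertex -0.465 0.73 0.729
endloop
endfacet
facet normal 0.529 -0.521 -0.670
outer loop
vertex -0.737 -0.085 -0.63
vertex 0.165 0.11 -0.069
vertex -0.426 -0.768 0.147
endloop
endfacet
facet normal -0.798 -0.573 -0.185
outer loop
vertex -0.737 -0.085 -0.63
vertex -0.426 -0.768 0.147
vertex -1.367 0.535 0.168
endloop
endfacet
facet normal -0.798 -0.573 -0.185
outer loop
vertex -1.367 0.535 0.168
vertex -0.426 -0.768 0.147
vertex -1.056 -0.148 0.944
endloop
endfacet
facet normal -0.529 0.520 0.670
outer loop
vertex -1.367 0.535 0.168
vertex -1.056 -0.148 0.944
vertex -0.465 0.73 0.729
endloop
endfacet
facet normal 0.529 -0.521 -0.670
outer loop
vertex -0.426 -0.768 0.147
vertex 0.165 0.11 -0.069
vertex 0.476 -0.573 0.708
endloop
endfacet
facet normal -0.150 -0.834 0.531
outer loop
vertex -0.426 -0.768 0.147
vertex 0.476 -0.573 0.708
vertex -1.056 -0.148 0.944
endloop
endfacet
facet normal -0.150 -0.834 0.531
outer loop
vertex -1.056 -0.148 0.944
vertex 0.476 -0.573 0.708
vertex -0.154 0.047 1.505
endloop
endfacet
facet normal -0.529 0.520 0.670
outer loop
vertex -1.056 -0.148 0.944
vertex -0.154 0.047 1.505
vertex -0.465 0.73 0.729
endloop
endfacet
facet normal 0.529 -0.521 -0.670
outer loop
vertex 0.476 -0.573 0.708
vertex 0.165 0.11 -0.069
vertex 1.067 0.305 0.492
endloop
endfacet
facet normal 0.648 -0.261 0.715
outer loop
vertex 0.476 -0.573 0.708
vertex 1.067 0.305 0.492
vertex -0.154 0.047 1.505
endloop
endfacet
facet normal 0.648 -0.261 0.715
outer loop
vertex -0.154 0.047 1.505
vertex 1.067 0.305 0.492
vertex 0.437 0.925 1.29
endloop
endfacet
facet normal -0.529 0.520 0.670
outer loop
vertex -0.154 0.047 1.505
vertex 0.437 0.925 1.29
vertex -0.465 0.73 0.729
endloop
endfacet
facet normal 0.529 -0.520 -0.670
outer loop
vertex 1.067 0.305 0.492
vertex 0.165 0.11 -0.069
vertex 0.756 0.988 -0.284
endloop
endfacet
facet normal 0.798 0.573 0.185
outer loop
vertex 1.067 0.305 0.492
vertex 0.756 0.988 -0.284
vertex 0.437 0.925 1.29
endloop
endfacet
facet normal 0.798 0.574 0.185
outer loop
vertex 0.437 0.925 1.29
vertex 0.756 0.988 -0.284
vertex 0.126 1.608 0.513
endloop
endfacet
facet normal -0.529 0.521 0.670
outer loop
vertex 0.437 0.925 1.29
vertex 0.126 1.608 0.513
vertex -0.465 0.73 0.729
endloop
endfacet
facet normal 0.077 -0.889 -0.451
outer loop
vertex -2.046 1.286 1.309
vertex -2.282 0.967 1.897
vertex -2.742 1.18 1.399
endloop
endfacet
facet normal -0.196 0.705 -0.682
outer loop
vertex -2.046 1.286 1.309
vertex -2.742 1.18 1.399
vertex -2.418 2.513 2.683
endloop
endfacet
facet normal 0.078 -0.889 -0.452
outer loop
vertex -2.742 1.18 1.399
vertex -2.282 0.967 1.897
vertex -2.979 0.86 1.987
endloop
endfacet
facet normal -0.912 0.378 -0.162
outer loop
vertex -2.742 1.18 1.399
vertex -2.979 0.86 1.987
vertex -2.418 2.513 2.683
endloop
endfacet
facet normal 0.078 -0.889 -0.452
outer loop
vertex -2.979 0.86 1.987
vertex -2.282 0.967 1.897
vertex -2.519 0.647 2.485
endloop
endfacet
facet normal -0.741 -0.031 0.671
outer loop
vertex -2.979 0.86 1.987
vertex -2.519 0.647 2.485
vertex -2.418 2.513 2.683
endloop
endfacet
facet normal 0.078 -0.889 -0.452
outer loop
vertex -2.519 0.647 2.485
vertex -2.282 0.967 1.897
vertex -1.823 0.754 2.395
endloop
endfacet
facet normal 0.144 -0.112 0.983
outer loop
vertex -2.519 0.647 2.485
vertex -1.823 0.754 2.395
vertex -2.418 2.513 2.683
endloop
endfacet
facet normal 0.077 -0.889 -0.451
outer loop
vertex -1.823 0.754 2.395
vertex -2.282 0.967 1.897
vertex -1.586 1.073 1.807
endloop
endfacet
facet normal 0.860 0.215 0.463
outer loop
vertex -1.823 0.754 2.395
vertex -1.586 1.073 1.807
vertex -2.418 2.513 2.683
endloop
endfacet
facet normal 0.077 -0.889 -0.451
outer loop
vertex -1.586 1.073 1.807
vertex -2.282 0.967 1.897
vertex -2.046 1.286 1.309
endloop
endfacet
facet normal 0.689 0.623 -0.370
outer loop
vertex -1.586 1.073 1.807
vertex -2.046 1.286 1.309
vertex -2.418 2.513 2.683
endloop
endfacet

endsolid


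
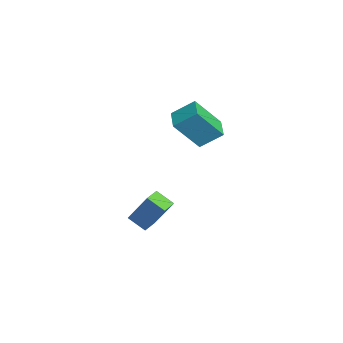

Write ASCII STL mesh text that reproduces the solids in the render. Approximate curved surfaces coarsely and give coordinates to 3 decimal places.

solid 
facet normal -0.981 0.075 0.177
outer loop
vertex 0.378 -1.948 3.731
vertex 0.614 -0.859 4.579
vertex 0.189 -0.668 2.141
endloop
endfacet
facet normal -0.169 -0.777 -0.606
outer loop
vertex 1.406 -0.761 1.921
vertex 0.378 -1.948 3.731
vertex 0.189 -0.668 2.141
endloop
endfacet
facet normal -0.981 0.075 0.177
outer loop
vertex 0.189 -0.668 2.141
vertex 0.614 -0.859 4.579
vertex 0.425 0.421 2.989
endloop
endfacet
facet normal -0.093 0.624 -0.776
outer loop
vertex 0.425 0.421 2.989
vertex 1.406 -0.761 1.921
vertex 0.189 -0.668 2.141
endloop
endfacet
facet normal 0.093 -0.624 0.776
outer loop
vertex 0.378 -1.948 3.731
vertex 1.831 -0.952 4.359
vertex 0.614 -0.859 4.579
endloop
endfacet
facet normal -0.169 -0.777 -0.606
outer loop
vertex 1.595 -2.041 3.511
vertex 0.378 -1.948 3.731
vertex 1.406 -0.761 1.921
endloop
endfacet
facet normal 0.093 -0.624 0.776
outer loop
vertex 1.595 -2.041 3.511
vertex 1.831 -0.952 4.359
vertex 0.378 -1.948 3.731
endloop
endfacet
facet normal 0.169 0.777 0.606
outer loop
vertex 0.614 -0.859 4.579
vertex 1.831 -0.952 4.359
vertex 0.425 0.421 2.989
endloop
endfacet
facet normal -0.093 0.624 -0.776
outer loop
vertex 1.642 0.328 2.769
vertex 1.406 -0.761 1.921
vertex 0.425 0.421 2.989
endloop
endfacet
facet normal 0.169 0.777 0.606
outer loop
vertex 0.425 0.421 2.989
vertex 1.831 -0.952 4.359
vertex 1.642 0.328 2.769
endloop
endfacet
facet normal 0.981 -0.075 -0.177
outer loop
vertex 1.642 0.328 2.769
vertex 1.595 -2.041 3.511
vertex 1.406 -0.761 1.921
endloop
endfacet
facet normal 0.981 -0.075 -0.177
outer loop
vertex 1.831 -0.952 4.359
vertex 1.595 -2.041 3.511
vertex 1.642 0.328 2.769
endloop
endfacet
facet normal -0.505 -0.675 0.538
outer loop
vertex 2.007 -3.329 -0.964
vertex 1.314 -2.787 -0.935
vertex 1.29 -4.155 -2.674
endloop
endfacet
facet normal 0.787 -0.616 -0.033
outer loop
vertex 1.846 -3.413 -3.265
vertex 2.007 -3.329 -0.964
vertex 1.29 -4.155 -2.674
endloop
endfacet
facet normal -0.505 -0.675 0.538
outer loop
vertex 1.29 -4.155 -2.674
vertex 1.314 -2.787 -0.935
vertex 0.597 -3.613 -2.645
endloop
endfacet
facet normal -0.353 -0.406 -0.843
outer loop
vertex 0.597 -3.613 -2.645
vertex 1.846 -3.413 -3.265
vertex 1.29 -4.155 -2.674
endloop
endfacet
facet normal 0.353 0.406 0.843
outer loop
vertex 2.007 -3.329 -0.964
vertex 1.87 -2.045 -1.526
vertex 1.314 -2.787 -0.935
endloop
endfacet
facet normal 0.787 -0.616 -0.033
outer loop
vertex 2.563 -2.587 -1.555
vertex 2.007 -3.329 -0.964
vertex 1.846 -3.413 -3.265
endloop
endfacet
facet normal 0.353 0.406 0.843
outer loop
vertex 2.563 -2.587 -1.555
vertex 1.87 -2.045 -1.526
vertex 2.007 -3.329 -0.964
endloop
endfacet
facet normal -0.787 0.616 0.033
outer loop
vertex 1.314 -2.787 -0.935
vertex 1.87 -2.045 -1.526
vertex 0.597 -3.613 -2.645
endloop
endfacet
facet normal -0.353 -0.406 -0.843
outer loop
vertex 1.153 -2.871 -3.236
vertex 1.846 -3.413 -3.265
vertex 0.597 -3.613 -2.645
endloop
endfacet
facet normal -0.787 0.616 0.033
outer loop
vertex 0.597 -3.613 -2.645
vertex 1.87 -2.045 -1.526
vertex 1.153 -2.871 -3.236
endloop
endfacet
facet normal 0.505 0.675 -0.538
outer loop
vertex 1.153 -2.871 -3.236
vertex 2.563 -2.587 -1.555
vertex 1.846 -3.413 -3.265
endloop
endfacet
facet normal 0.505 0.675 -0.538
outer loop
vertex 1.87 -2.045 -1.526
vertex 2.563 -2.587 -1.555
vertex 1.153 -2.871 -3.236
endloop
endfacet

endsolid


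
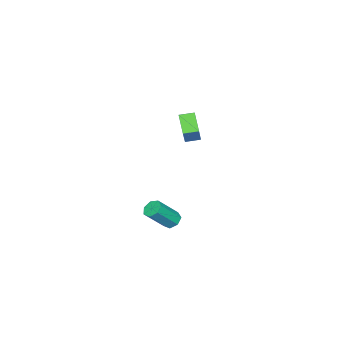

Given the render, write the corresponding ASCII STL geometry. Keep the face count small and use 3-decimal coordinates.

solid 
facet normal -0.647 -0.288 -0.705
outer loop
vertex -4.36 1.034 0.823
vertex -4.817 1.725 0.96
vertex -3.667 1.67 -0.073
endloop
endfacet
facet normal 0.544 -0.823 -0.163
outer loop
vertex -2.443 2.215 1.26
vertex -4.36 1.034 0.823
vertex -3.667 1.67 -0.073
endloop
endfacet
facet normal -0.647 -0.289 -0.705
outer loop
vertex -3.667 1.67 -0.073
vertex -4.817 1.725 0.96
vertex -4.124 2.361 0.063
endloop
endfacet
facet normal 0.534 0.489 -0.690
outer loop
vertex -4.124 2.361 0.063
vertex -2.443 2.215 1.26
vertex -3.667 1.67 -0.073
endloop
endfacet
facet normal -0.533 -0.490 0.690
outer loop
vertex -4.36 1.034 0.823
vertex -3.593 2.27 2.293
vertex -4.817 1.725 0.96
endloop
endfacet
facet normal 0.544 -0.823 -0.163
outer loop
vertex -3.136 1.579 2.157
vertex -4.36 1.034 0.823
vertex -2.443 2.215 1.26
endloop
endfacet
facet normal -0.534 -0.489 0.690
outer loop
vertex -3.136 1.579 2.157
vertex -3.593 2.27 2.293
vertex -4.36 1.034 0.823
endloop
endfacet
facet normal -0.544 0.823 0.163
outer loop
vertex -4.817 1.725 0.96
vertex -3.593 2.27 2.293
vertex -4.124 2.361 0.063
endloop
endfacet
facet normal 0.534 0.490 -0.690
outer loop
vertex -2.9 2.906 1.397
vertex -2.443 2.215 1.26
vertex -4.124 2.361 0.063
endloop
endfacet
facet normal -0.544 0.823 0.163
outer loop
vertex -4.124 2.361 0.063
vertex -3.593 2.27 2.293
vertex -2.9 2.906 1.397
endloop
endfacet
facet normal 0.648 0.289 0.705
outer loop
vertex -2.9 2.906 1.397
vertex -3.136 1.579 2.157
vertex -2.443 2.215 1.26
endloop
endfacet
facet normal 0.647 0.289 0.706
outer loop
vertex -3.593 2.27 2.293
vertex -3.136 1.579 2.157
vertex -2.9 2.906 1.397
endloop
endfacet
facet normal -0.594 0.348 -0.725
outer loop
vertex 2.504 3.862 -2.53
vertex 2.24 4.187 -2.158
vertex 2.69 4.307 -2.469
endloop
endfacet
facet normal 0.707 -0.203 -0.677
outer loop
vertex 2.504 3.862 -2.53
vertex 2.69 4.307 -2.469
vertex 3.484 3.288 -1.334
endloop
endfacet
facet normal 0.707 -0.203 -0.677
outer loop
vertex 3.484 3.288 -1.334
vertex 2.69 4.307 -2.469
vertex 3.67 3.733 -1.273
endloop
endfacet
facet normal 0.594 -0.348 0.725
outer loop
vertex 3.484 3.288 -1.334
vertex 3.67 3.733 -1.273
vertex 3.22 3.613 -0.962
endloop
endfacet
facet normal -0.594 0.347 -0.726
outer loop
vertex 2.69 4.307 -2.469
vertex 2.24 4.187 -2.158
vertex 2.537 4.662 -2.174
endloop
endfacet
facet normal 0.741 0.589 -0.324
outer loop
vertex 2.69 4.307 -2.469
vertex 2.537 4.662 -2.174
vertex 3.67 3.733 -1.273
endloop
endfacet
facet normal 0.740 0.589 -0.323
outer loop
vertex 3.67 3.733 -1.273
vertex 2.537 4.662 -2.174
vertex 3.517 4.087 -0.978
endloop
endfacet
facet normal 0.594 -0.348 0.725
outer loop
vertex 3.67 3.733 -1.273
vertex 3.517 4.087 -0.978
vertex 3.22 3.613 -0.962
endloop
endfacet
facet normal -0.594 0.347 -0.726
outer loop
vertex 2.537 4.662 -2.174
vertex 2.24 4.187 -2.158
vertex 2.16 4.659 -1.867
endloop
endfacet
facet normal 0.216 0.937 0.274
outer loop
vertex 2.537 4.662 -2.174
vertex 2.16 4.659 -1.867
vertex 3.517 4.087 -0.978
endloop
endfacet
facet normal 0.216 0.937 0.273
outer loop
vertex 3.517 4.087 -0.978
vertex 2.16 4.659 -1.867
vertex 3.141 4.084 -0.67
endloop
endfacet
facet normal 0.596 -0.349 0.724
outer loop
vertex 3.517 4.087 -0.978
vertex 3.141 4.084 -0.67
vertex 3.22 3.613 -0.962
endloop
endfacet
facet normal -0.594 0.347 -0.726
outer loop
vertex 2.16 4.659 -1.867
vertex 2.24 4.187 -2.158
vertex 1.843 4.3 -1.779
endloop
endfacet
facet normal -0.472 0.579 0.665
outer loop
vertex 2.16 4.659 -1.867
vertex 1.843 4.3 -1.779
vertex 3.141 4.084 -0.67
endloop
endfacet
facet normal -0.472 0.579 0.665
outer loop
vertex 3.141 4.084 -0.67
vertex 1.843 4.3 -1.779
vertex 2.824 3.726 -0.583
endloop
endfacet
facet normal 0.594 -0.350 0.725
outer loop
vertex 3.141 4.084 -0.67
vertex 2.824 3.726 -0.583
vertex 3.22 3.613 -0.962
endloop
endfacet
facet normal -0.593 0.348 -0.726
outer loop
vertex 1.843 4.3 -1.779
vertex 2.24 4.187 -2.158
vertex 1.825 3.857 -1.977
endloop
endfacet
facet normal -0.803 -0.216 0.555
outer loop
vertex 1.843 4.3 -1.779
vertex 1.825 3.857 -1.977
vertex 2.824 3.726 -0.583
endloop
endfacet
facet normal -0.803 -0.214 0.556
outer loop
vertex 2.824 3.726 -0.583
vertex 1.825 3.857 -1.977
vertex 2.806 3.283 -0.78
endloop
endfacet
facet normal 0.595 -0.347 0.725
outer loop
vertex 2.824 3.726 -0.583
vertex 2.806 3.283 -0.78
vertex 3.22 3.613 -0.962
endloop
endfacet
facet normal -0.593 0.348 -0.726
outer loop
vertex 1.825 3.857 -1.977
vertex 2.24 4.187 -2.158
vertex 2.119 3.662 -2.311
endloop
endfacet
facet normal -0.530 -0.847 0.028
outer loop
vertex 1.825 3.857 -1.977
vertex 2.119 3.662 -2.311
vertex 2.806 3.283 -0.78
endloop
endfacet
facet normal -0.530 -0.847 0.028
outer loop
vertex 2.806 3.283 -0.78
vertex 2.119 3.662 -2.311
vertex 3.1 3.088 -1.115
endloop
endfacet
facet normal 0.595 -0.347 0.725
outer loop
vertex 2.806 3.283 -0.78
vertex 3.1 3.088 -1.115
vertex 3.22 3.613 -0.962
endloop
endfacet
facet normal -0.594 0.348 -0.726
outer loop
vertex 2.119 3.662 -2.311
vertex 2.24 4.187 -2.158
vertex 2.504 3.862 -2.53
endloop
endfacet
facet normal 0.142 -0.842 -0.520
outer loop
vertex 2.119 3.662 -2.311
vertex 2.504 3.862 -2.53
vertex 3.1 3.088 -1.115
endloop
endfacet
facet normal 0.142 -0.842 -0.520
outer loop
vertex 3.1 3.088 -1.115
vertex 2.504 3.862 -2.53
vertex 3.484 3.288 -1.334
endloop
endfacet
facet normal 0.594 -0.347 0.725
outer loop
vertex 3.1 3.088 -1.115
vertex 3.484 3.288 -1.334
vertex 3.22 3.613 -0.962
endloop
endfacet

endsolid


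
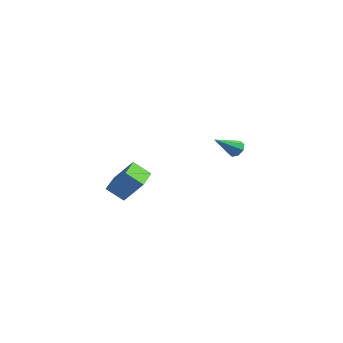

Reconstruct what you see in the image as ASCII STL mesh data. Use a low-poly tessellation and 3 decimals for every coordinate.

solid 
facet normal 0.082 0.833 -0.547
outer loop
vertex 4.566 4.219 0.108
vertex 4.077 4.487 0.443
vertex 4.724 4.467 0.509
endloop
endfacet
facet normal 0.875 -0.481 -0.048
outer loop
vertex 4.566 4.219 0.108
vertex 4.724 4.467 0.509
vertex 3.923 2.913 1.477
endloop
endfacet
facet normal 0.082 0.832 -0.548
outer loop
vertex 4.724 4.467 0.509
vertex 4.077 4.487 0.443
vertex 4.503 4.727 0.871
endloop
endfacet
facet normal 0.825 -0.077 0.559
outer loop
vertex 4.724 4.467 0.509
vertex 4.503 4.727 0.871
vertex 3.923 2.913 1.477
endloop
endfacet
facet normal 0.081 0.833 -0.548
outer loop
vertex 4.503 4.727 0.871
vertex 4.077 4.487 0.443
vertex 4.033 4.846 0.982
endloop
endfacet
facet normal 0.277 0.224 0.934
outer loop
vertex 4.503 4.727 0.871
vertex 4.033 4.846 0.982
vertex 3.923 2.913 1.477
endloop
endfacet
facet normal 0.082 0.833 -0.548
outer loop
vertex 4.033 4.846 0.982
vertex 4.077 4.487 0.443
vertex 3.589 4.755 0.777
endloop
endfacet
facet normal -0.447 0.246 0.860
outer loop
vertex 4.033 4.846 0.982
vertex 3.589 4.755 0.777
vertex 3.923 2.913 1.477
endloop
endfacet
facet normal 0.083 0.833 -0.548
outer loop
vertex 3.589 4.755 0.777
vertex 4.077 4.487 0.443
vertex 3.431 4.507 0.376
endloop
endfacet
facet normal -0.925 -0.024 0.379
outer loop
vertex 3.589 4.755 0.777
vertex 3.431 4.507 0.376
vertex 3.923 2.913 1.477
endloop
endfacet
facet normal 0.083 0.833 -0.548
outer loop
vertex 3.431 4.507 0.376
vertex 4.077 4.487 0.443
vertex 3.652 4.247 0.014
endloop
endfacet
facet normal -0.875 -0.427 -0.227
outer loop
vertex 3.431 4.507 0.376
vertex 3.652 4.247 0.014
vertex 3.923 2.913 1.477
endloop
endfacet
facet normal 0.082 0.833 -0.547
outer loop
vertex 3.652 4.247 0.014
vertex 4.077 4.487 0.443
vertex 4.122 4.128 -0.097
endloop
endfacet
facet normal -0.327 -0.728 -0.603
outer loop
vertex 3.652 4.247 0.014
vertex 4.122 4.128 -0.097
vertex 3.923 2.913 1.477
endloop
endfacet
facet normal 0.082 0.833 -0.547
outer loop
vertex 4.122 4.128 -0.097
vertex 4.077 4.487 0.443
vertex 4.566 4.219 0.108
endloop
endfacet
facet normal 0.398 -0.750 -0.529
outer loop
vertex 4.122 4.128 -0.097
vertex 4.566 4.219 0.108
vertex 3.923 2.913 1.477
endloop
endfacet
facet normal -0.576 -0.305 -0.759
outer loop
vertex 3.502 -4.709 -0.743
vertex 2.466 -3.318 -0.515
vertex 4.246 -4.017 -1.586
endloop
endfacet
facet normal 0.592 -0.795 -0.130
outer loop
vertex 5.294 -3.462 -0.205
vertex 3.502 -4.709 -0.743
vertex 4.246 -4.017 -1.586
endloop
endfacet
facet normal -0.576 -0.305 -0.758
outer loop
vertex 4.246 -4.017 -1.586
vertex 2.466 -3.318 -0.515
vertex 3.209 -2.626 -1.358
endloop
endfacet
facet normal 0.563 0.525 -0.638
outer loop
vertex 3.209 -2.626 -1.358
vertex 5.294 -3.462 -0.205
vertex 4.246 -4.017 -1.586
endloop
endfacet
facet normal -0.564 -0.524 0.638
outer loop
vertex 3.502 -4.709 -0.743
vertex 3.514 -2.763 0.866
vertex 2.466 -3.318 -0.515
endloop
endfacet
facet normal 0.592 -0.795 -0.130
outer loop
vertex 4.551 -4.154 0.638
vertex 3.502 -4.709 -0.743
vertex 5.294 -3.462 -0.205
endloop
endfacet
facet normal -0.563 -0.525 0.639
outer loop
vertex 4.551 -4.154 0.638
vertex 3.514 -2.763 0.866
vertex 3.502 -4.709 -0.743
endloop
endfacet
facet normal -0.593 0.795 0.130
outer loop
vertex 2.466 -3.318 -0.515
vertex 3.514 -2.763 0.866
vertex 3.209 -2.626 -1.358
endloop
endfacet
facet normal 0.563 0.524 -0.639
outer loop
vertex 4.258 -2.071 0.023
vertex 5.294 -3.462 -0.205
vertex 3.209 -2.626 -1.358
endloop
endfacet
facet normal -0.592 0.795 0.130
outer loop
vertex 3.209 -2.626 -1.358
vertex 3.514 -2.763 0.866
vertex 4.258 -2.071 0.023
endloop
endfacet
facet normal 0.576 0.305 0.758
outer loop
vertex 4.258 -2.071 0.023
vertex 4.551 -4.154 0.638
vertex 5.294 -3.462 -0.205
endloop
endfacet
facet normal 0.576 0.305 0.759
outer loop
vertex 3.514 -2.763 0.866
vertex 4.551 -4.154 0.638
vertex 4.258 -2.071 0.023
endloop
endfacet

endsolid


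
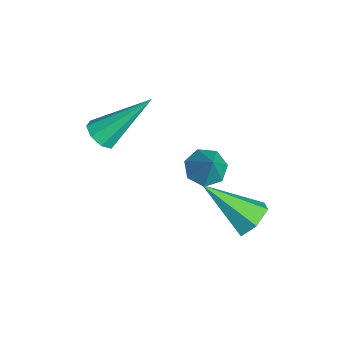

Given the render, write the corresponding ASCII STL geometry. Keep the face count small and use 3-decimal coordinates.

solid 
facet normal -0.566 -0.081 -0.820
outer loop
vertex 1.824 -1.882 2.091
vertex 1.318 -1.765 2.429
vertex 1.688 -1.364 2.134
endloop
endfacet
facet normal 0.956 0.262 -0.135
outer loop
vertex 1.824 -1.882 2.091
vertex 1.688 -1.364 2.134
vertex 1.942 -1.675 3.331
endloop
endfacet
facet normal -0.566 -0.081 -0.820
outer loop
vertex 1.688 -1.364 2.134
vertex 1.318 -1.765 2.429
vertex 1.273 -1.147 2.399
endloop
endfacet
facet normal 0.515 0.850 0.111
outer loop
vertex 1.688 -1.364 2.134
vertex 1.273 -1.147 2.399
vertex 1.942 -1.675 3.331
endloop
endfacet
facet normal -0.567 -0.081 -0.820
outer loop
vertex 1.273 -1.147 2.399
vertex 1.318 -1.765 2.429
vertex 0.892 -1.395 2.687
endloop
endfacet
facet normal -0.119 0.825 0.553
outer loop
vertex 1.273 -1.147 2.399
vertex 0.892 -1.395 2.687
vertex 1.942 -1.675 3.331
endloop
endfacet
facet normal -0.567 -0.082 -0.819
outer loop
vertex 0.892 -1.395 2.687
vertex 1.318 -1.765 2.429
vertex 0.832 -1.921 2.781
endloop
endfacet
facet normal -0.471 0.207 0.858
outer loop
vertex 0.892 -1.395 2.687
vertex 0.832 -1.921 2.781
vertex 1.942 -1.675 3.331
endloop
endfacet
facet normal -0.568 -0.080 -0.819
outer loop
vertex 0.832 -1.921 2.781
vertex 1.318 -1.765 2.429
vertex 1.138 -2.33 2.609
endloop
endfacet
facet normal -0.275 -0.540 0.796
outer loop
vertex 0.832 -1.921 2.781
vertex 1.138 -2.33 2.609
vertex 1.942 -1.675 3.331
endloop
endfacet
facet normal -0.566 -0.081 -0.820
outer loop
vertex 1.138 -2.33 2.609
vertex 1.318 -1.765 2.429
vertex 1.58 -2.312 2.302
endloop
endfacet
facet normal 0.322 -0.851 0.414
outer loop
vertex 1.138 -2.33 2.609
vertex 1.58 -2.312 2.302
vertex 1.942 -1.675 3.331
endloop
endfacet
facet normal -0.567 -0.081 -0.820
outer loop
vertex 1.58 -2.312 2.302
vertex 1.318 -1.765 2.429
vertex 1.824 -1.882 2.091
endloop
endfacet
facet normal 0.870 -0.494 -0.000
outer loop
vertex 1.58 -2.312 2.302
vertex 1.824 -1.882 2.091
vertex 1.942 -1.675 3.331
endloop
endfacet
facet normal 0.359 0.712 -0.604
outer loop
vertex 2.773 -1.004 0.658
vertex 2.289 -0.599 0.848
vertex 2.86 -0.607 1.178
endloop
endfacet
facet normal 0.775 -0.558 0.297
outer loop
vertex 2.773 -1.004 0.658
vertex 2.86 -0.607 1.178
vertex 1.631 -1.901 1.952
endloop
endfacet
facet normal 0.359 0.712 -0.604
outer loop
vertex 2.86 -0.607 1.178
vertex 2.289 -0.599 0.848
vertex 2.376 -0.202 1.368
endloop
endfacet
facet normal 0.443 0.112 0.890
outer loop
vertex 2.86 -0.607 1.178
vertex 2.376 -0.202 1.368
vertex 1.631 -1.901 1.952
endloop
endfacet
facet normal 0.359 0.712 -0.604
outer loop
vertex 2.376 -0.202 1.368
vertex 2.289 -0.599 0.848
vertex 1.804 -0.193 1.038
endloop
endfacet
facet normal -0.439 0.458 0.773
outer loop
vertex 2.376 -0.202 1.368
vertex 1.804 -0.193 1.038
vertex 1.631 -1.901 1.952
endloop
endfacet
facet normal 0.359 0.712 -0.604
outer loop
vertex 1.804 -0.193 1.038
vertex 2.289 -0.599 0.848
vertex 1.717 -0.59 0.518
endloop
endfacet
facet normal -0.989 0.134 0.063
outer loop
vertex 1.804 -0.193 1.038
vertex 1.717 -0.59 0.518
vertex 1.631 -1.901 1.952
endloop
endfacet
facet normal 0.359 0.712 -0.604
outer loop
vertex 1.717 -0.59 0.518
vertex 2.289 -0.599 0.848
vertex 2.202 -0.996 0.328
endloop
endfacet
facet normal -0.657 -0.537 -0.530
outer loop
vertex 1.717 -0.59 0.518
vertex 2.202 -0.996 0.328
vertex 1.631 -1.901 1.952
endloop
endfacet
facet normal 0.359 0.712 -0.604
outer loop
vertex 2.202 -0.996 0.328
vertex 2.289 -0.599 0.848
vertex 2.773 -1.004 0.658
endloop
endfacet
facet normal 0.226 -0.883 -0.412
outer loop
vertex 2.202 -0.996 0.328
vertex 2.773 -1.004 0.658
vertex 1.631 -1.901 1.952
endloop
endfacet
facet normal 0.004 -0.707 -0.707
outer loop
vertex -0.277 -4.189 1.991
vertex -0.716 -4.436 2.236
vertex -0.651 -4.043 1.843
endloop
endfacet
facet normal 0.470 0.773 -0.426
outer loop
vertex -0.277 -4.189 1.991
vertex -0.651 -4.043 1.843
vertex -0.724 -2.984 3.684
endloop
endfacet
facet normal 0.004 -0.707 -0.707
outer loop
vertex -0.651 -4.043 1.843
vertex -0.716 -4.436 2.236
vertex -1.064 -4.127 1.925
endloop
endfacet
facet normal -0.266 0.831 -0.489
outer loop
vertex -0.651 -4.043 1.843
vertex -1.064 -4.127 1.925
vertex -0.724 -2.984 3.684
endloop
endfacet
facet normal 0.004 -0.707 -0.707
outer loop
vertex -1.064 -4.127 1.925
vertex -0.716 -4.436 2.236
vertex -1.272 -4.392 2.189
endloop
endfacet
facet normal -0.848 0.503 -0.163
outer loop
vertex -1.064 -4.127 1.925
vertex -1.272 -4.392 2.189
vertex -0.724 -2.984 3.684
endloop
endfacet
facet normal 0.004 -0.709 -0.705
outer loop
vertex -1.272 -4.392 2.189
vertex -0.716 -4.436 2.236
vertex -1.155 -4.683 2.482
endloop
endfacet
facet normal -0.934 -0.016 0.357
outer loop
vertex -1.272 -4.392 2.189
vertex -1.155 -4.683 2.482
vertex -0.724 -2.984 3.684
endloop
endfacet
facet normal 0.003 -0.708 -0.706
outer loop
vertex -1.155 -4.683 2.482
vertex -0.716 -4.436 2.236
vertex -0.78 -4.829 2.63
endloop
endfacet
facet normal -0.471 -0.427 0.772
outer loop
vertex -1.155 -4.683 2.482
vertex -0.78 -4.829 2.63
vertex -0.724 -2.984 3.684
endloop
endfacet
facet normal 0.004 -0.708 -0.706
outer loop
vertex -0.78 -4.829 2.63
vertex -0.716 -4.436 2.236
vertex -0.368 -4.745 2.548
endloop
endfacet
facet normal 0.265 -0.484 0.834
outer loop
vertex -0.78 -4.829 2.63
vertex -0.368 -4.745 2.548
vertex -0.724 -2.984 3.684
endloop
endfacet
facet normal 0.005 -0.708 -0.706
outer loop
vertex -0.368 -4.745 2.548
vertex -0.716 -4.436 2.236
vertex -0.16 -4.48 2.284
endloop
endfacet
facet normal 0.846 -0.157 0.509
outer loop
vertex -0.368 -4.745 2.548
vertex -0.16 -4.48 2.284
vertex -0.724 -2.984 3.684
endloop
endfacet
facet normal 0.005 -0.709 -0.706
outer loop
vertex -0.16 -4.48 2.284
vertex -0.716 -4.436 2.236
vertex -0.277 -4.189 1.991
endloop
endfacet
facet normal 0.932 0.363 -0.012
outer loop
vertex -0.16 -4.48 2.284
vertex -0.277 -4.189 1.991
vertex -0.724 -2.984 3.684
endloop
endfacet

endsolid


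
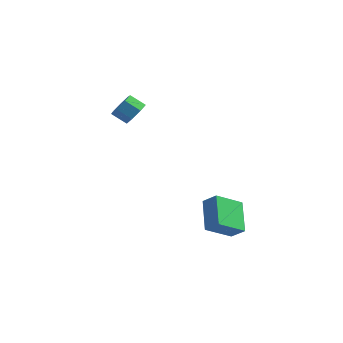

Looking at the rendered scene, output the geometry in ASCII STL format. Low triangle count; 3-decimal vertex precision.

solid 
facet normal 0.787 0.193 -0.586
outer loop
vertex -3.146 1.088 2.85
vertex -3.553 0.773 2.199
vertex -3.542 1.556 2.472
endloop
endfacet
facet normal 0.279 0.735 0.618
outer loop
vertex -3.146 1.088 2.85
vertex -3.542 1.556 2.472
vertex -3.98 0.883 3.471
endloop
endfacet
facet normal 0.280 0.735 0.618
outer loop
vertex -3.98 0.883 3.471
vertex -3.542 1.556 2.472
vertex -4.376 1.351 3.094
endloop
endfacet
facet normal -0.787 -0.193 0.586
outer loop
vertex -3.98 0.883 3.471
vertex -4.376 1.351 3.094
vertex -4.387 0.567 2.821
endloop
endfacet
facet normal 0.786 0.194 -0.587
outer loop
vertex -3.542 1.556 2.472
vertex -3.553 0.773 2.199
vertex -3.947 1.434 1.889
endloop
endfacet
facet normal -0.256 0.966 -0.025
outer loop
vertex -3.542 1.556 2.472
vertex -3.947 1.434 1.889
vertex -4.376 1.351 3.094
endloop
endfacet
facet normal -0.256 0.966 -0.025
outer loop
vertex -4.376 1.351 3.094
vertex -3.947 1.434 1.889
vertex -4.781 1.229 2.511
endloop
endfacet
facet normal -0.786 -0.193 0.587
outer loop
vertex -4.376 1.351 3.094
vertex -4.781 1.229 2.511
vertex -4.387 0.567 2.821
endloop
endfacet
facet normal 0.786 0.193 -0.587
outer loop
vertex -3.947 1.434 1.889
vertex -3.553 0.773 2.199
vertex -4.055 0.814 1.54
endloop
endfacet
facet normal -0.599 0.469 -0.649
outer loop
vertex -3.947 1.434 1.889
vertex -4.055 0.814 1.54
vertex -4.781 1.229 2.511
endloop
endfacet
facet normal -0.598 0.470 -0.649
outer loop
vertex -4.781 1.229 2.511
vertex -4.055 0.814 1.54
vertex -4.889 0.609 2.161
endloop
endfacet
facet normal -0.787 -0.194 0.586
outer loop
vertex -4.781 1.229 2.511
vertex -4.889 0.609 2.161
vertex -4.387 0.567 2.821
endloop
endfacet
facet normal 0.786 0.194 -0.587
outer loop
vertex -4.055 0.814 1.54
vertex -3.553 0.773 2.199
vertex -3.785 0.163 1.687
endloop
endfacet
facet normal -0.490 -0.380 -0.784
outer loop
vertex -4.055 0.814 1.54
vertex -3.785 0.163 1.687
vertex -4.889 0.609 2.161
endloop
endfacet
facet normal -0.490 -0.380 -0.784
outer loop
vertex -4.889 0.609 2.161
vertex -3.785 0.163 1.687
vertex -4.619 -0.043 2.308
endloop
endfacet
facet normal -0.787 -0.194 0.586
outer loop
vertex -4.889 0.609 2.161
vertex -4.619 -0.043 2.308
vertex -4.387 0.567 2.821
endloop
endfacet
facet normal 0.787 0.192 -0.586
outer loop
vertex -3.785 0.163 1.687
vertex -3.553 0.773 2.199
vertex -3.341 -0.03 2.22
endloop
endfacet
facet normal -0.013 -0.944 -0.331
outer loop
vertex -3.785 0.163 1.687
vertex -3.341 -0.03 2.22
vertex -4.619 -0.043 2.308
endloop
endfacet
facet normal -0.013 -0.944 -0.329
outer loop
vertex -4.619 -0.043 2.308
vertex -3.341 -0.03 2.22
vertex -4.175 -0.235 2.841
endloop
endfacet
facet normal -0.787 -0.193 0.586
outer loop
vertex -4.619 -0.043 2.308
vertex -4.175 -0.235 2.841
vertex -4.387 0.567 2.821
endloop
endfacet
facet normal 0.787 0.192 -0.587
outer loop
vertex -3.341 -0.03 2.22
vertex -3.553 0.773 2.199
vertex -3.056 0.382 2.737
endloop
endfacet
facet normal 0.474 -0.797 0.374
outer loop
vertex -3.341 -0.03 2.22
vertex -3.056 0.382 2.737
vertex -4.175 -0.235 2.841
endloop
endfacet
facet normal 0.474 -0.797 0.373
outer loop
vertex -4.175 -0.235 2.841
vertex -3.056 0.382 2.737
vertex -3.89 0.177 3.359
endloop
endfacet
facet normal -0.787 -0.193 0.586
outer loop
vertex -4.175 -0.235 2.841
vertex -3.89 0.177 3.359
vertex -4.387 0.567 2.821
endloop
endfacet
facet normal 0.787 0.194 -0.586
outer loop
vertex -3.056 0.382 2.737
vertex -3.553 0.773 2.199
vertex -3.146 1.088 2.85
endloop
endfacet
facet normal 0.605 -0.050 0.795
outer loop
vertex -3.056 0.382 2.737
vertex -3.146 1.088 2.85
vertex -3.89 0.177 3.359
endloop
endfacet
facet normal 0.604 -0.049 0.795
outer loop
vertex -3.89 0.177 3.359
vertex -3.146 1.088 2.85
vertex -3.98 0.883 3.471
endloop
endfacet
facet normal -0.787 -0.193 0.586
outer loop
vertex -3.89 0.177 3.359
vertex -3.98 0.883 3.471
vertex -4.387 0.567 2.821
endloop
endfacet
facet normal -0.773 0.039 -0.633
outer loop
vertex 2.286 -2.286 -3.563
vertex 1.391 -0.868 -2.384
vertex 3.138 -0.952 -4.521
endloop
endfacet
facet normal 0.437 -0.692 -0.575
outer loop
vertex 3.949 -0.992 -3.856
vertex 2.286 -2.286 -3.563
vertex 3.138 -0.952 -4.521
endloop
endfacet
facet normal -0.773 0.038 -0.633
outer loop
vertex 3.138 -0.952 -4.521
vertex 1.391 -0.868 -2.384
vertex 2.242 0.466 -3.342
endloop
endfacet
facet normal 0.460 0.721 -0.518
outer loop
vertex 2.242 0.466 -3.342
vertex 3.949 -0.992 -3.856
vertex 3.138 -0.952 -4.521
endloop
endfacet
facet normal -0.460 -0.721 0.518
outer loop
vertex 2.286 -2.286 -3.563
vertex 2.202 -0.908 -1.719
vertex 1.391 -0.868 -2.384
endloop
endfacet
facet normal 0.437 -0.692 -0.575
outer loop
vertex 3.098 -2.326 -2.898
vertex 2.286 -2.286 -3.563
vertex 3.949 -0.992 -3.856
endloop
endfacet
facet normal -0.460 -0.721 0.518
outer loop
vertex 3.098 -2.326 -2.898
vertex 2.202 -0.908 -1.719
vertex 2.286 -2.286 -3.563
endloop
endfacet
facet normal -0.437 0.692 0.575
outer loop
vertex 1.391 -0.868 -2.384
vertex 2.202 -0.908 -1.719
vertex 2.242 0.466 -3.342
endloop
endfacet
facet normal 0.460 0.721 -0.518
outer loop
vertex 3.054 0.426 -2.677
vertex 3.949 -0.992 -3.856
vertex 2.242 0.466 -3.342
endloop
endfacet
facet normal -0.437 0.692 0.575
outer loop
vertex 2.242 0.466 -3.342
vertex 2.202 -0.908 -1.719
vertex 3.054 0.426 -2.677
endloop
endfacet
facet normal 0.773 -0.038 0.633
outer loop
vertex 3.054 0.426 -2.677
vertex 3.098 -2.326 -2.898
vertex 3.949 -0.992 -3.856
endloop
endfacet
facet normal 0.773 -0.039 0.634
outer loop
vertex 2.202 -0.908 -1.719
vertex 3.098 -2.326 -2.898
vertex 3.054 0.426 -2.677
endloop
endfacet

endsolid


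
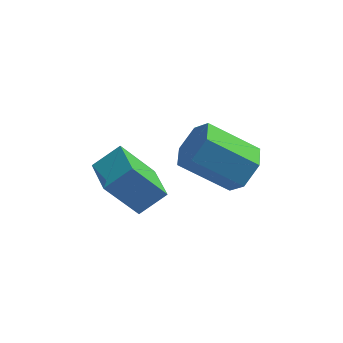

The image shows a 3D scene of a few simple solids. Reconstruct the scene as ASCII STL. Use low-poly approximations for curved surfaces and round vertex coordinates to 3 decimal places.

solid 
facet normal -0.568 -0.095 0.818
outer loop
vertex -2.078 -3.771 -2.015
vertex -2.534 -2.49 -2.182
vertex -2.959 -4.171 -2.673
endloop
endfacet
facet normal 0.333 -0.935 0.122
outer loop
vertex -1.886 -3.99 -4.218
vertex -2.078 -3.771 -2.015
vertex -2.959 -4.171 -2.673
endloop
endfacet
facet normal -0.568 -0.095 0.818
outer loop
vertex -2.959 -4.171 -2.673
vertex -2.534 -2.49 -2.182
vertex -3.415 -2.89 -2.84
endloop
endfacet
facet normal -0.753 -0.341 -0.563
outer loop
vertex -3.415 -2.89 -2.84
vertex -1.886 -3.99 -4.218
vertex -2.959 -4.171 -2.673
endloop
endfacet
facet normal 0.753 0.341 0.563
outer loop
vertex -2.078 -3.771 -2.015
vertex -1.461 -2.309 -3.727
vertex -2.534 -2.49 -2.182
endloop
endfacet
facet normal 0.333 -0.935 0.122
outer loop
vertex -1.005 -3.59 -3.56
vertex -2.078 -3.771 -2.015
vertex -1.886 -3.99 -4.218
endloop
endfacet
facet normal 0.753 0.341 0.563
outer loop
vertex -1.005 -3.59 -3.56
vertex -1.461 -2.309 -3.727
vertex -2.078 -3.771 -2.015
endloop
endfacet
facet normal -0.333 0.935 -0.122
outer loop
vertex -2.534 -2.49 -2.182
vertex -1.461 -2.309 -3.727
vertex -3.415 -2.89 -2.84
endloop
endfacet
facet normal -0.753 -0.341 -0.563
outer loop
vertex -2.342 -2.709 -4.385
vertex -1.886 -3.99 -4.218
vertex -3.415 -2.89 -2.84
endloop
endfacet
facet normal -0.333 0.935 -0.122
outer loop
vertex -3.415 -2.89 -2.84
vertex -1.461 -2.309 -3.727
vertex -2.342 -2.709 -4.385
endloop
endfacet
facet normal 0.568 0.095 -0.818
outer loop
vertex -2.342 -2.709 -4.385
vertex -1.005 -3.59 -3.56
vertex -1.886 -3.99 -4.218
endloop
endfacet
facet normal 0.568 0.095 -0.818
outer loop
vertex -1.461 -2.309 -3.727
vertex -1.005 -3.59 -3.56
vertex -2.342 -2.709 -4.385
endloop
endfacet
facet normal 0.818 -0.076 -0.570
outer loop
vertex 1.86 -2.817 -2.717
vertex 1.415 -2.407 -3.411
vertex 1.885 -1.901 -2.803
endloop
endfacet
facet normal 0.574 0.061 0.817
outer loop
vertex 1.86 -2.817 -2.717
vertex 1.885 -1.901 -2.803
vertex 0.19 -2.662 -1.556
endloop
endfacet
facet normal 0.574 0.060 0.817
outer loop
vertex 0.19 -2.662 -1.556
vertex 1.885 -1.901 -2.803
vertex 0.215 -1.746 -1.641
endloop
endfacet
facet normal -0.818 0.075 0.570
outer loop
vertex 0.19 -2.662 -1.556
vertex 0.215 -1.746 -1.641
vertex -0.255 -2.253 -2.249
endloop
endfacet
facet normal 0.818 -0.076 -0.570
outer loop
vertex 1.885 -1.901 -2.803
vertex 1.415 -2.407 -3.411
vertex 1.44 -1.492 -3.497
endloop
endfacet
facet normal 0.310 0.893 0.327
outer loop
vertex 1.885 -1.901 -2.803
vertex 1.44 -1.492 -3.497
vertex 0.215 -1.746 -1.641
endloop
endfacet
facet normal 0.310 0.893 0.327
outer loop
vertex 0.215 -1.746 -1.641
vertex 1.44 -1.492 -3.497
vertex -0.23 -1.337 -2.335
endloop
endfacet
facet normal -0.818 0.076 0.569
outer loop
vertex 0.215 -1.746 -1.641
vertex -0.23 -1.337 -2.335
vertex -0.255 -2.253 -2.249
endloop
endfacet
facet normal 0.818 -0.076 -0.570
outer loop
vertex 1.44 -1.492 -3.497
vertex 1.415 -2.407 -3.411
vertex 0.97 -1.998 -4.104
endloop
endfacet
facet normal -0.263 0.831 -0.489
outer loop
vertex 1.44 -1.492 -3.497
vertex 0.97 -1.998 -4.104
vertex -0.23 -1.337 -2.335
endloop
endfacet
facet normal -0.263 0.832 -0.489
outer loop
vertex -0.23 -1.337 -2.335
vertex 0.97 -1.998 -4.104
vertex -0.7 -1.843 -2.943
endloop
endfacet
facet normal -0.818 0.076 0.570
outer loop
vertex -0.23 -1.337 -2.335
vertex -0.7 -1.843 -2.943
vertex -0.255 -2.253 -2.249
endloop
endfacet
facet normal 0.818 -0.075 -0.570
outer loop
vertex 0.97 -1.998 -4.104
vertex 1.415 -2.407 -3.411
vertex 0.945 -2.914 -4.019
endloop
endfacet
facet normal -0.574 -0.060 -0.817
outer loop
vertex 0.97 -1.998 -4.104
vertex 0.945 -2.914 -4.019
vertex -0.7 -1.843 -2.943
endloop
endfacet
facet normal -0.574 -0.061 -0.817
outer loop
vertex -0.7 -1.843 -2.943
vertex 0.945 -2.914 -4.019
vertex -0.725 -2.759 -2.857
endloop
endfacet
facet normal -0.818 0.076 0.570
outer loop
vertex -0.7 -1.843 -2.943
vertex -0.725 -2.759 -2.857
vertex -0.255 -2.253 -2.249
endloop
endfacet
facet normal 0.818 -0.076 -0.569
outer loop
vertex 0.945 -2.914 -4.019
vertex 1.415 -2.407 -3.411
vertex 1.39 -3.323 -3.325
endloop
endfacet
facet normal -0.310 -0.893 -0.327
outer loop
vertex 0.945 -2.914 -4.019
vertex 1.39 -3.323 -3.325
vertex -0.725 -2.759 -2.857
endloop
endfacet
facet normal -0.310 -0.893 -0.327
outer loop
vertex -0.725 -2.759 -2.857
vertex 1.39 -3.323 -3.325
vertex -0.28 -3.168 -2.163
endloop
endfacet
facet normal -0.818 0.076 0.570
outer loop
vertex -0.725 -2.759 -2.857
vertex -0.28 -3.168 -2.163
vertex -0.255 -2.253 -2.249
endloop
endfacet
facet normal 0.818 -0.076 -0.570
outer loop
vertex 1.39 -3.323 -3.325
vertex 1.415 -2.407 -3.411
vertex 1.86 -2.817 -2.717
endloop
endfacet
facet normal 0.263 -0.832 0.489
outer loop
vertex 1.39 -3.323 -3.325
vertex 1.86 -2.817 -2.717
vertex -0.28 -3.168 -2.163
endloop
endfacet
facet normal 0.263 -0.831 0.489
outer loop
vertex -0.28 -3.168 -2.163
vertex 1.86 -2.817 -2.717
vertex 0.19 -2.662 -1.556
endloop
endfacet
facet normal -0.818 0.076 0.570
outer loop
vertex -0.28 -3.168 -2.163
vertex 0.19 -2.662 -1.556
vertex -0.255 -2.253 -2.249
endloop
endfacet

endsolid
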